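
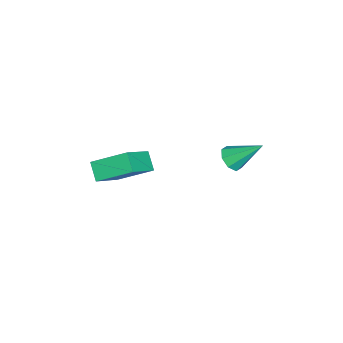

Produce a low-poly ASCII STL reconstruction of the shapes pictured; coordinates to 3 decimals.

solid 
facet normal -0.773 0.248 -0.584
outer loop
vertex -1.283 -2.662 0.453
vertex -1.431 -1.211 1.266
vertex -0.705 -2.268 -0.145
endloop
endfacet
facet normal 0.089 -0.869 -0.487
outer loop
vertex 0.671 -2.709 0.894
vertex -1.283 -2.662 0.453
vertex -0.705 -2.268 -0.145
endloop
endfacet
facet normal -0.774 0.247 -0.583
outer loop
vertex -0.705 -2.268 -0.145
vertex -1.431 -1.211 1.266
vertex -0.854 -0.817 0.668
endloop
endfacet
facet normal 0.628 0.429 -0.650
outer loop
vertex -0.854 -0.817 0.668
vertex 0.671 -2.709 0.894
vertex -0.705 -2.268 -0.145
endloop
endfacet
facet normal -0.628 -0.428 0.650
outer loop
vertex -1.283 -2.662 0.453
vertex -0.055 -1.652 2.305
vertex -1.431 -1.211 1.266
endloop
endfacet
facet normal 0.089 -0.869 -0.487
outer loop
vertex 0.094 -3.103 1.492
vertex -1.283 -2.662 0.453
vertex 0.671 -2.709 0.894
endloop
endfacet
facet normal -0.628 -0.429 0.650
outer loop
vertex 0.094 -3.103 1.492
vertex -0.055 -1.652 2.305
vertex -1.283 -2.662 0.453
endloop
endfacet
facet normal -0.089 0.869 0.487
outer loop
vertex -1.431 -1.211 1.266
vertex -0.055 -1.652 2.305
vertex -0.854 -0.817 0.668
endloop
endfacet
facet normal 0.628 0.428 -0.650
outer loop
vertex 0.523 -1.258 1.707
vertex 0.671 -2.709 0.894
vertex -0.854 -0.817 0.668
endloop
endfacet
facet normal -0.089 0.869 0.487
outer loop
vertex -0.854 -0.817 0.668
vertex -0.055 -1.652 2.305
vertex 0.523 -1.258 1.707
endloop
endfacet
facet normal 0.774 -0.248 0.583
outer loop
vertex 0.523 -1.258 1.707
vertex 0.094 -3.103 1.492
vertex 0.671 -2.709 0.894
endloop
endfacet
facet normal 0.773 -0.248 0.584
outer loop
vertex -0.055 -1.652 2.305
vertex 0.094 -3.103 1.492
vertex 0.523 -1.258 1.707
endloop
endfacet
facet normal 0.025 -0.751 -0.660
outer loop
vertex -0.858 1.894 2.083
vertex -1.29 2.179 1.742
vertex -0.67 2.185 1.759
endloop
endfacet
facet normal 0.856 0.023 0.517
outer loop
vertex -0.858 1.894 2.083
vertex -0.67 2.185 1.759
vertex -1.33 3.381 2.798
endloop
endfacet
facet normal 0.025 -0.750 -0.660
outer loop
vertex -0.67 2.185 1.759
vertex -1.29 2.179 1.742
vertex -0.846 2.473 1.425
endloop
endfacet
facet normal 0.866 0.500 -0.025
outer loop
vertex -0.67 2.185 1.759
vertex -0.846 2.473 1.425
vertex -1.33 3.381 2.798
endloop
endfacet
facet normal 0.025 -0.750 -0.661
outer loop
vertex -0.846 2.473 1.425
vertex -1.29 2.179 1.742
vertex -1.282 2.589 1.277
endloop
endfacet
facet normal 0.364 0.831 -0.421
outer loop
vertex -0.846 2.473 1.425
vertex -1.282 2.589 1.277
vertex -1.33 3.381 2.798
endloop
endfacet
facet normal 0.027 -0.750 -0.661
outer loop
vertex -1.282 2.589 1.277
vertex -1.29 2.179 1.742
vertex -1.722 2.464 1.401
endloop
endfacet
facet normal -0.358 0.824 -0.440
outer loop
vertex -1.282 2.589 1.277
vertex -1.722 2.464 1.401
vertex -1.33 3.381 2.798
endloop
endfacet
facet normal 0.024 -0.752 -0.659
outer loop
vertex -1.722 2.464 1.401
vertex -1.29 2.179 1.742
vertex -1.91 2.173 1.726
endloop
endfacet
facet normal -0.873 0.483 -0.072
outer loop
vertex -1.722 2.464 1.401
vertex -1.91 2.173 1.726
vertex -1.33 3.381 2.798
endloop
endfacet
facet normal 0.024 -0.751 -0.660
outer loop
vertex -1.91 2.173 1.726
vertex -1.29 2.179 1.742
vertex -1.734 1.885 2.06
endloop
endfacet
facet normal -0.882 0.006 0.470
outer loop
vertex -1.91 2.173 1.726
vertex -1.734 1.885 2.06
vertex -1.33 3.381 2.798
endloop
endfacet
facet normal 0.026 -0.752 -0.659
outer loop
vertex -1.734 1.885 2.06
vertex -1.29 2.179 1.742
vertex -1.298 1.77 2.208
endloop
endfacet
facet normal -0.380 -0.325 0.866
outer loop
vertex -1.734 1.885 2.06
vertex -1.298 1.77 2.208
vertex -1.33 3.381 2.798
endloop
endfacet
facet normal 0.025 -0.752 -0.659
outer loop
vertex -1.298 1.77 2.208
vertex -1.29 2.179 1.742
vertex -0.858 1.894 2.083
endloop
endfacet
facet normal 0.341 -0.317 0.885
outer loop
vertex -1.298 1.77 2.208
vertex -0.858 1.894 2.083
vertex -1.33 3.381 2.798
endloop
endfacet

endsolid


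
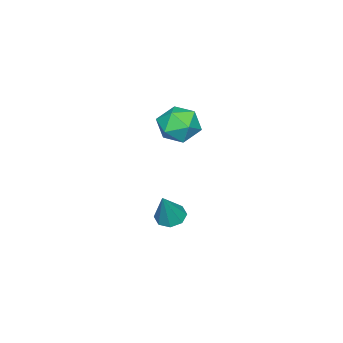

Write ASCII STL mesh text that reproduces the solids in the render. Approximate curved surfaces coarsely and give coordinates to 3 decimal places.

solid 
facet normal -0.847 -0.509 0.151
outer loop
vertex -4.805 -2.448 3.902
vertex -4.241 -3.499 3.524
vertex -4.219 -3.177 4.733
endloop
endfacet
facet normal -0.798 0.043 0.601
outer loop
vertex -4.805 -2.448 3.902
vertex -4.219 -3.177 4.733
vertex -4.101 -1.933 4.8
endloop
endfacet
facet normal -0.739 0.639 0.213
outer loop
vertex -4.805 -2.448 3.902
vertex -4.101 -1.933 4.8
vertex -4.051 -1.486 3.632
endloop
endfacet
facet normal -0.752 0.455 -0.477
outer loop
vertex -4.805 -2.448 3.902
vertex -4.051 -1.486 3.632
vertex -4.137 -2.454 2.844
endloop
endfacet
facet normal -0.819 -0.254 -0.515
outer loop
vertex -4.805 -2.448 3.902
vertex -4.137 -2.454 2.844
vertex -4.241 -3.499 3.524
endloop
endfacet
facet normal -0.198 -0.034 0.980
outer loop
vertex -4.101 -1.933 4.8
vertex -4.219 -3.177 4.733
vertex -3.103 -2.666 4.976
endloop
endfacet
facet normal -0.278 -0.927 0.252
outer loop
vertex -4.219 -3.177 4.733
vertex -4.241 -3.499 3.524
vertex -3.189 -3.634 4.188
endloop
endfacet
facet normal -0.232 -0.514 -0.826
outer loop
vertex -4.241 -3.499 3.524
vertex -4.137 -2.454 2.844
vertex -3.139 -3.187 3.02
endloop
endfacet
facet normal -0.123 0.633 -0.764
outer loop
vertex -4.137 -2.454 2.844
vertex -4.051 -1.486 3.632
vertex -3.021 -1.943 3.087
endloop
endfacet
facet normal -0.103 0.930 0.352
outer loop
vertex -4.051 -1.486 3.632
vertex -4.101 -1.933 4.8
vertex -2.999 -1.621 4.296
endloop
endfacet
facet normal 0.752 -0.455 0.477
outer loop
vertex -2.435 -2.672 3.918
vertex -3.103 -2.666 4.976
vertex -3.189 -3.634 4.188
endloop
endfacet
facet normal 0.739 -0.639 -0.213
outer loop
vertex -2.435 -2.672 3.918
vertex -3.189 -3.634 4.188
vertex -3.139 -3.187 3.02
endloop
endfacet
facet normal 0.798 -0.043 -0.601
outer loop
vertex -2.435 -2.672 3.918
vertex -3.139 -3.187 3.02
vertex -3.021 -1.943 3.087
endloop
endfacet
facet normal 0.847 0.509 -0.151
outer loop
vertex -2.435 -2.672 3.918
vertex -3.021 -1.943 3.087
vertex -2.999 -1.621 4.296
endloop
endfacet
facet normal 0.819 0.254 0.515
outer loop
vertex -2.435 -2.672 3.918
vertex -2.999 -1.621 4.296
vertex -3.103 -2.666 4.976
endloop
endfacet
facet normal 0.123 -0.633 0.764
outer loop
vertex -3.189 -3.634 4.188
vertex -3.103 -2.666 4.976
vertex -4.219 -3.177 4.733
endloop
endfacet
facet normal 0.103 -0.930 -0.352
outer loop
vertex -3.139 -3.187 3.02
vertex -3.189 -3.634 4.188
vertex -4.241 -3.499 3.524
endloop
endfacet
facet normal 0.198 0.034 -0.980
outer loop
vertex -3.021 -1.943 3.087
vertex -3.139 -3.187 3.02
vertex -4.137 -2.454 2.844
endloop
endfacet
facet normal 0.278 0.927 -0.252
outer loop
vertex -2.999 -1.621 4.296
vertex -3.021 -1.943 3.087
vertex -4.051 -1.486 3.632
endloop
endfacet
facet normal 0.232 0.514 0.826
outer loop
vertex -3.103 -2.666 4.976
vertex -2.999 -1.621 4.296
vertex -4.101 -1.933 4.8
endloop
endfacet
facet normal -0.459 -0.055 -0.887
outer loop
vertex -3.003 -3.397 -3.485
vertex -3.745 -3.13 -3.118
vertex -3.067 -2.735 -3.493
endloop
endfacet
facet normal 0.988 0.094 -0.123
outer loop
vertex -3.003 -3.397 -3.485
vertex -3.067 -2.735 -3.493
vertex -2.755 -3.01 -1.202
endloop
endfacet
facet normal -0.458 -0.056 -0.887
outer loop
vertex -3.067 -2.735 -3.493
vertex -3.745 -3.13 -3.118
vertex -3.528 -2.303 -3.282
endloop
endfacet
facet normal 0.683 0.731 -0.005
outer loop
vertex -3.067 -2.735 -3.493
vertex -3.528 -2.303 -3.282
vertex -2.755 -3.01 -1.202
endloop
endfacet
facet normal -0.458 -0.056 -0.887
outer loop
vertex -3.528 -2.303 -3.282
vertex -3.745 -3.13 -3.118
vertex -4.116 -2.356 -2.975
endloop
endfacet
facet normal 0.070 0.952 0.298
outer loop
vertex -3.528 -2.303 -3.282
vertex -4.116 -2.356 -2.975
vertex -2.755 -3.01 -1.202
endloop
endfacet
facet normal -0.459 -0.056 -0.887
outer loop
vertex -4.116 -2.356 -2.975
vertex -3.745 -3.13 -3.118
vertex -4.487 -2.862 -2.751
endloop
endfacet
facet normal -0.489 0.627 0.607
outer loop
vertex -4.116 -2.356 -2.975
vertex -4.487 -2.862 -2.751
vertex -2.755 -3.01 -1.202
endloop
endfacet
facet normal -0.459 -0.055 -0.887
outer loop
vertex -4.487 -2.862 -2.751
vertex -3.745 -3.13 -3.118
vertex -4.423 -3.525 -2.743
endloop
endfacet
facet normal -0.668 -0.056 0.742
outer loop
vertex -4.487 -2.862 -2.751
vertex -4.423 -3.525 -2.743
vertex -2.755 -3.01 -1.202
endloop
endfacet
facet normal -0.458 -0.056 -0.887
outer loop
vertex -4.423 -3.525 -2.743
vertex -3.745 -3.13 -3.118
vertex -3.962 -3.956 -2.954
endloop
endfacet
facet normal -0.362 -0.693 0.624
outer loop
vertex -4.423 -3.525 -2.743
vertex -3.962 -3.956 -2.954
vertex -2.755 -3.01 -1.202
endloop
endfacet
facet normal -0.459 -0.056 -0.887
outer loop
vertex -3.962 -3.956 -2.954
vertex -3.745 -3.13 -3.118
vertex -3.373 -3.903 -3.262
endloop
endfacet
facet normal 0.250 -0.913 0.321
outer loop
vertex -3.962 -3.956 -2.954
vertex -3.373 -3.903 -3.262
vertex -2.755 -3.01 -1.202
endloop
endfacet
facet normal -0.459 -0.055 -0.887
outer loop
vertex -3.373 -3.903 -3.262
vertex -3.745 -3.13 -3.118
vertex -3.003 -3.397 -3.485
endloop
endfacet
facet normal 0.810 -0.587 0.012
outer loop
vertex -3.373 -3.903 -3.262
vertex -3.003 -3.397 -3.485
vertex -2.755 -3.01 -1.202
endloop
endfacet

endsolid


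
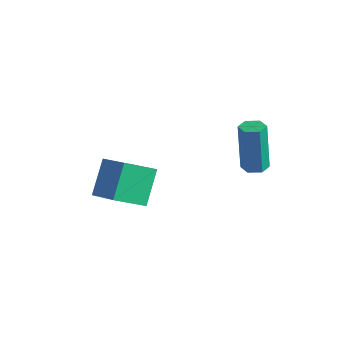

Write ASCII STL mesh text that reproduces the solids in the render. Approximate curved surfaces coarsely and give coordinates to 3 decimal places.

solid 
facet normal 0.111 -0.018 -0.994
outer loop
vertex 3.959 3.478 0.385
vertex 3.593 3.11 0.351
vertex 3.46 3.612 0.327
endloop
endfacet
facet normal 0.258 0.966 0.010
outer loop
vertex 3.959 3.478 0.385
vertex 3.46 3.612 0.327
vertex 3.733 3.517 2.442
endloop
endfacet
facet normal 0.260 0.966 0.010
outer loop
vertex 3.733 3.517 2.442
vertex 3.46 3.612 0.327
vertex 3.234 3.652 2.384
endloop
endfacet
facet normal -0.110 0.020 0.994
outer loop
vertex 3.733 3.517 2.442
vertex 3.234 3.652 2.384
vertex 3.367 3.15 2.409
endloop
endfacet
facet normal 0.108 -0.019 -0.994
outer loop
vertex 3.46 3.612 0.327
vertex 3.593 3.11 0.351
vertex 3.094 3.245 0.294
endloop
endfacet
facet normal -0.701 0.707 -0.091
outer loop
vertex 3.46 3.612 0.327
vertex 3.094 3.245 0.294
vertex 3.234 3.652 2.384
endloop
endfacet
facet normal -0.702 0.706 -0.091
outer loop
vertex 3.234 3.652 2.384
vertex 3.094 3.245 0.294
vertex 2.868 3.284 2.351
endloop
endfacet
facet normal -0.110 0.020 0.994
outer loop
vertex 3.234 3.652 2.384
vertex 2.868 3.284 2.351
vertex 3.367 3.15 2.409
endloop
endfacet
facet normal 0.108 -0.019 -0.994
outer loop
vertex 3.094 3.245 0.294
vertex 3.593 3.11 0.351
vertex 3.227 2.743 0.318
endloop
endfacet
facet normal -0.961 -0.259 -0.101
outer loop
vertex 3.094 3.245 0.294
vertex 3.227 2.743 0.318
vertex 2.868 3.284 2.351
endloop
endfacet
facet normal -0.961 -0.259 -0.101
outer loop
vertex 2.868 3.284 2.351
vertex 3.227 2.743 0.318
vertex 3.001 2.782 2.375
endloop
endfacet
facet normal -0.111 0.018 0.994
outer loop
vertex 2.868 3.284 2.351
vertex 3.001 2.782 2.375
vertex 3.367 3.15 2.409
endloop
endfacet
facet normal 0.110 -0.020 -0.994
outer loop
vertex 3.227 2.743 0.318
vertex 3.593 3.11 0.351
vertex 3.726 2.608 0.376
endloop
endfacet
facet normal -0.260 -0.966 -0.010
outer loop
vertex 3.227 2.743 0.318
vertex 3.726 2.608 0.376
vertex 3.001 2.782 2.375
endloop
endfacet
facet normal -0.258 -0.966 -0.010
outer loop
vertex 3.001 2.782 2.375
vertex 3.726 2.608 0.376
vertex 3.5 2.648 2.433
endloop
endfacet
facet normal -0.111 0.018 0.994
outer loop
vertex 3.001 2.782 2.375
vertex 3.5 2.648 2.433
vertex 3.367 3.15 2.409
endloop
endfacet
facet normal 0.110 -0.020 -0.994
outer loop
vertex 3.726 2.608 0.376
vertex 3.593 3.11 0.351
vertex 4.092 2.976 0.409
endloop
endfacet
facet normal 0.702 -0.706 0.091
outer loop
vertex 3.726 2.608 0.376
vertex 4.092 2.976 0.409
vertex 3.5 2.648 2.433
endloop
endfacet
facet normal 0.701 -0.707 0.090
outer loop
vertex 3.5 2.648 2.433
vertex 4.092 2.976 0.409
vertex 3.866 3.015 2.466
endloop
endfacet
facet normal -0.108 0.019 0.994
outer loop
vertex 3.5 2.648 2.433
vertex 3.866 3.015 2.466
vertex 3.367 3.15 2.409
endloop
endfacet
facet normal 0.111 -0.018 -0.994
outer loop
vertex 4.092 2.976 0.409
vertex 3.593 3.11 0.351
vertex 3.959 3.478 0.385
endloop
endfacet
facet normal 0.961 0.259 0.101
outer loop
vertex 4.092 2.976 0.409
vertex 3.959 3.478 0.385
vertex 3.866 3.015 2.466
endloop
endfacet
facet normal 0.961 0.259 0.101
outer loop
vertex 3.866 3.015 2.466
vertex 3.959 3.478 0.385
vertex 3.733 3.517 2.442
endloop
endfacet
facet normal -0.108 0.019 0.994
outer loop
vertex 3.866 3.015 2.466
vertex 3.733 3.517 2.442
vertex 3.367 3.15 2.409
endloop
endfacet
facet normal -0.901 0.090 -0.423
outer loop
vertex -1.499 -0.292 -2.492
vertex -2.0 0.681 -1.217
vertex -1.038 0.9 -3.219
endloop
endfacet
facet normal 0.298 -0.578 -0.759
outer loop
vertex 0.36 0.759 -2.563
vertex -1.499 -0.292 -2.492
vertex -1.038 0.9 -3.219
endloop
endfacet
facet normal -0.901 0.091 -0.423
outer loop
vertex -1.038 0.9 -3.219
vertex -2.0 0.681 -1.217
vertex -1.539 1.872 -1.944
endloop
endfacet
facet normal 0.314 0.811 -0.495
outer loop
vertex -1.539 1.872 -1.944
vertex 0.36 0.759 -2.563
vertex -1.038 0.9 -3.219
endloop
endfacet
facet normal -0.314 -0.810 0.495
outer loop
vertex -1.499 -0.292 -2.492
vertex -0.602 0.54 -0.561
vertex -2.0 0.681 -1.217
endloop
endfacet
facet normal 0.298 -0.579 -0.759
outer loop
vertex -0.101 -0.432 -1.836
vertex -1.499 -0.292 -2.492
vertex 0.36 0.759 -2.563
endloop
endfacet
facet normal -0.313 -0.811 0.495
outer loop
vertex -0.101 -0.432 -1.836
vertex -0.602 0.54 -0.561
vertex -1.499 -0.292 -2.492
endloop
endfacet
facet normal -0.298 0.579 0.759
outer loop
vertex -2.0 0.681 -1.217
vertex -0.602 0.54 -0.561
vertex -1.539 1.872 -1.944
endloop
endfacet
facet normal 0.313 0.810 -0.495
outer loop
vertex -0.141 1.732 -1.288
vertex 0.36 0.759 -2.563
vertex -1.539 1.872 -1.944
endloop
endfacet
facet normal -0.298 0.578 0.759
outer loop
vertex -1.539 1.872 -1.944
vertex -0.602 0.54 -0.561
vertex -0.141 1.732 -1.288
endloop
endfacet
facet normal 0.901 -0.091 0.423
outer loop
vertex -0.141 1.732 -1.288
vertex -0.101 -0.432 -1.836
vertex 0.36 0.759 -2.563
endloop
endfacet
facet normal 0.901 -0.091 0.423
outer loop
vertex -0.602 0.54 -0.561
vertex -0.101 -0.432 -1.836
vertex -0.141 1.732 -1.288
endloop
endfacet

endsolid


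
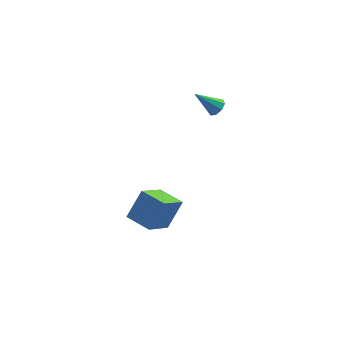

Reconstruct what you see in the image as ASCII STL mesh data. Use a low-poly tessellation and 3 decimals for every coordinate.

solid 
facet normal -0.529 -0.571 0.628
outer loop
vertex 0.179 -0.221 -2.323
vertex -0.828 0.83 -2.215
vertex -0.681 -0.907 -3.671
endloop
endfacet
facet normal 0.690 -0.720 -0.074
outer loop
vertex 0.408 0.27 -4.965
vertex 0.179 -0.221 -2.323
vertex -0.681 -0.907 -3.671
endloop
endfacet
facet normal -0.529 -0.571 0.628
outer loop
vertex -0.681 -0.907 -3.671
vertex -0.828 0.83 -2.215
vertex -1.688 0.144 -3.563
endloop
endfacet
facet normal -0.494 -0.394 -0.775
outer loop
vertex -1.688 0.144 -3.563
vertex 0.408 0.27 -4.965
vertex -0.681 -0.907 -3.671
endloop
endfacet
facet normal 0.494 0.394 0.775
outer loop
vertex 0.179 -0.221 -2.323
vertex 0.261 2.007 -3.509
vertex -0.828 0.83 -2.215
endloop
endfacet
facet normal 0.690 -0.720 -0.074
outer loop
vertex 1.268 0.956 -3.617
vertex 0.179 -0.221 -2.323
vertex 0.408 0.27 -4.965
endloop
endfacet
facet normal 0.494 0.394 0.775
outer loop
vertex 1.268 0.956 -3.617
vertex 0.261 2.007 -3.509
vertex 0.179 -0.221 -2.323
endloop
endfacet
facet normal -0.690 0.720 0.074
outer loop
vertex -0.828 0.83 -2.215
vertex 0.261 2.007 -3.509
vertex -1.688 0.144 -3.563
endloop
endfacet
facet normal -0.494 -0.394 -0.775
outer loop
vertex -0.599 1.321 -4.857
vertex 0.408 0.27 -4.965
vertex -1.688 0.144 -3.563
endloop
endfacet
facet normal -0.690 0.720 0.074
outer loop
vertex -1.688 0.144 -3.563
vertex 0.261 2.007 -3.509
vertex -0.599 1.321 -4.857
endloop
endfacet
facet normal 0.529 0.571 -0.628
outer loop
vertex -0.599 1.321 -4.857
vertex 1.268 0.956 -3.617
vertex 0.408 0.27 -4.965
endloop
endfacet
facet normal 0.529 0.571 -0.628
outer loop
vertex 0.261 2.007 -3.509
vertex 1.268 0.956 -3.617
vertex -0.599 1.321 -4.857
endloop
endfacet
facet normal 0.711 -0.123 -0.692
outer loop
vertex 3.605 2.559 2.728
vertex 3.238 2.694 2.327
vertex 3.598 2.98 2.646
endloop
endfacet
facet normal 0.445 0.178 0.878
outer loop
vertex 3.605 2.559 2.728
vertex 3.598 2.98 2.646
vertex 2.122 2.886 3.413
endloop
endfacet
facet normal 0.711 -0.123 -0.692
outer loop
vertex 3.598 2.98 2.646
vertex 3.238 2.694 2.327
vertex 3.381 3.233 2.378
endloop
endfacet
facet normal 0.239 0.795 0.557
outer loop
vertex 3.598 2.98 2.646
vertex 3.381 3.233 2.378
vertex 2.122 2.886 3.413
endloop
endfacet
facet normal 0.711 -0.123 -0.692
outer loop
vertex 3.381 3.233 2.378
vertex 3.238 2.694 2.327
vertex 3.079 3.171 2.079
endloop
endfacet
facet normal -0.237 0.971 0.038
outer loop
vertex 3.381 3.233 2.378
vertex 3.079 3.171 2.079
vertex 2.122 2.886 3.413
endloop
endfacet
facet normal 0.711 -0.123 -0.692
outer loop
vertex 3.079 3.171 2.079
vertex 3.238 2.694 2.327
vertex 2.871 2.829 1.926
endloop
endfacet
facet normal -0.706 0.599 -0.379
outer loop
vertex 3.079 3.171 2.079
vertex 2.871 2.829 1.926
vertex 2.122 2.886 3.413
endloop
endfacet
facet normal 0.712 -0.121 -0.692
outer loop
vertex 2.871 2.829 1.926
vertex 3.238 2.694 2.327
vertex 2.878 2.408 2.007
endloop
endfacet
facet normal -0.890 -0.100 -0.445
outer loop
vertex 2.871 2.829 1.926
vertex 2.878 2.408 2.007
vertex 2.122 2.886 3.413
endloop
endfacet
facet normal 0.712 -0.122 -0.692
outer loop
vertex 2.878 2.408 2.007
vertex 3.238 2.694 2.327
vertex 3.096 2.155 2.276
endloop
endfacet
facet normal -0.683 -0.720 -0.123
outer loop
vertex 2.878 2.408 2.007
vertex 3.096 2.155 2.276
vertex 2.122 2.886 3.413
endloop
endfacet
facet normal 0.711 -0.122 -0.692
outer loop
vertex 3.096 2.155 2.276
vertex 3.238 2.694 2.327
vertex 3.397 2.218 2.574
endloop
endfacet
facet normal -0.207 -0.894 0.398
outer loop
vertex 3.096 2.155 2.276
vertex 3.397 2.218 2.574
vertex 2.122 2.886 3.413
endloop
endfacet
facet normal 0.712 -0.121 -0.692
outer loop
vertex 3.397 2.218 2.574
vertex 3.238 2.694 2.327
vertex 3.605 2.559 2.728
endloop
endfacet
facet normal 0.259 -0.524 0.811
outer loop
vertex 3.397 2.218 2.574
vertex 3.605 2.559 2.728
vertex 2.122 2.886 3.413
endloop
endfacet

endsolid


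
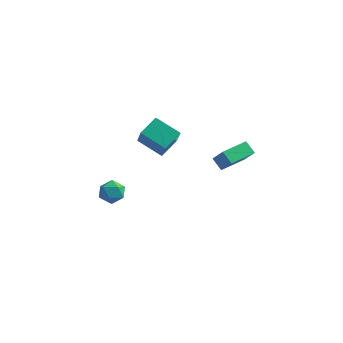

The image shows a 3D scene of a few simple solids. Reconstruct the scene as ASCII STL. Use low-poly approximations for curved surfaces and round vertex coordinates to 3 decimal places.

solid 
facet normal -0.681 0.067 0.729
outer loop
vertex -2.778 -3.727 2.862
vertex -2.344 -4.27 3.317
vertex -2.192 -3.456 3.384
endloop
endfacet
facet normal -0.638 0.680 0.363
outer loop
vertex -2.778 -3.727 2.862
vertex -2.192 -3.456 3.384
vertex -2.263 -3.119 2.628
endloop
endfacet
facet normal -0.780 0.537 -0.322
outer loop
vertex -2.778 -3.727 2.862
vertex -2.263 -3.119 2.628
vertex -2.459 -3.724 2.094
endloop
endfacet
facet normal -0.911 -0.163 -0.379
outer loop
vertex -2.778 -3.727 2.862
vertex -2.459 -3.724 2.094
vertex -2.509 -4.435 2.52
endloop
endfacet
facet normal -0.850 -0.453 0.270
outer loop
vertex -2.778 -3.727 2.862
vertex -2.509 -4.435 2.52
vertex -2.344 -4.27 3.317
endloop
endfacet
facet normal 0.034 0.914 0.404
outer loop
vertex -2.263 -3.119 2.628
vertex -2.192 -3.456 3.384
vertex -1.511 -3.285 2.94
endloop
endfacet
facet normal -0.036 -0.075 0.997
outer loop
vertex -2.192 -3.456 3.384
vertex -2.344 -4.27 3.317
vertex -1.561 -3.996 3.366
endloop
endfacet
facet normal -0.308 -0.917 0.254
outer loop
vertex -2.344 -4.27 3.317
vertex -2.509 -4.435 2.52
vertex -1.757 -4.601 2.832
endloop
endfacet
facet normal -0.406 -0.448 -0.796
outer loop
vertex -2.509 -4.435 2.52
vertex -2.459 -3.724 2.094
vertex -1.828 -4.264 2.076
endloop
endfacet
facet normal -0.195 0.684 -0.703
outer loop
vertex -2.459 -3.724 2.094
vertex -2.263 -3.119 2.628
vertex -1.676 -3.45 2.143
endloop
endfacet
facet normal 0.911 0.163 0.379
outer loop
vertex -1.242 -3.993 2.598
vertex -1.511 -3.285 2.94
vertex -1.561 -3.996 3.366
endloop
endfacet
facet normal 0.780 -0.537 0.322
outer loop
vertex -1.242 -3.993 2.598
vertex -1.561 -3.996 3.366
vertex -1.757 -4.601 2.832
endloop
endfacet
facet normal 0.638 -0.680 -0.363
outer loop
vertex -1.242 -3.993 2.598
vertex -1.757 -4.601 2.832
vertex -1.828 -4.264 2.076
endloop
endfacet
facet normal 0.681 -0.067 -0.729
outer loop
vertex -1.242 -3.993 2.598
vertex -1.828 -4.264 2.076
vertex -1.676 -3.45 2.143
endloop
endfacet
facet normal 0.850 0.453 -0.270
outer loop
vertex -1.242 -3.993 2.598
vertex -1.676 -3.45 2.143
vertex -1.511 -3.285 2.94
endloop
endfacet
facet normal 0.406 0.448 0.796
outer loop
vertex -1.561 -3.996 3.366
vertex -1.511 -3.285 2.94
vertex -2.192 -3.456 3.384
endloop
endfacet
facet normal 0.195 -0.684 0.703
outer loop
vertex -1.757 -4.601 2.832
vertex -1.561 -3.996 3.366
vertex -2.344 -4.27 3.317
endloop
endfacet
facet normal -0.034 -0.914 -0.404
outer loop
vertex -1.828 -4.264 2.076
vertex -1.757 -4.601 2.832
vertex -2.509 -4.435 2.52
endloop
endfacet
facet normal 0.036 0.075 -0.997
outer loop
vertex -1.676 -3.45 2.143
vertex -1.828 -4.264 2.076
vertex -2.459 -3.724 2.094
endloop
endfacet
facet normal 0.308 0.917 -0.254
outer loop
vertex -1.511 -3.285 2.94
vertex -1.676 -3.45 2.143
vertex -2.263 -3.119 2.628
endloop
endfacet
facet normal -0.893 0.042 0.447
outer loop
vertex -2.963 3.66 3.785
vertex -3.702 4.723 2.209
vertex -3.345 2.432 3.137
endloop
endfacet
facet normal 0.363 -0.521 0.773
outer loop
vertex -1.738 2.357 2.331
vertex -2.963 3.66 3.785
vertex -3.345 2.432 3.137
endloop
endfacet
facet normal -0.893 0.042 0.448
outer loop
vertex -3.345 2.432 3.137
vertex -3.702 4.723 2.209
vertex -4.085 3.496 1.56
endloop
endfacet
facet normal -0.266 -0.852 -0.450
outer loop
vertex -4.085 3.496 1.56
vertex -1.738 2.357 2.331
vertex -3.345 2.432 3.137
endloop
endfacet
facet normal 0.266 0.852 0.450
outer loop
vertex -2.963 3.66 3.785
vertex -2.095 4.648 1.403
vertex -3.702 4.723 2.209
endloop
endfacet
facet normal 0.362 -0.522 0.773
outer loop
vertex -1.355 3.584 2.98
vertex -2.963 3.66 3.785
vertex -1.738 2.357 2.331
endloop
endfacet
facet normal 0.266 0.852 0.450
outer loop
vertex -1.355 3.584 2.98
vertex -2.095 4.648 1.403
vertex -2.963 3.66 3.785
endloop
endfacet
facet normal -0.363 0.522 -0.772
outer loop
vertex -3.702 4.723 2.209
vertex -2.095 4.648 1.403
vertex -4.085 3.496 1.56
endloop
endfacet
facet normal -0.266 -0.852 -0.450
outer loop
vertex -2.477 3.42 0.755
vertex -1.738 2.357 2.331
vertex -4.085 3.496 1.56
endloop
endfacet
facet normal -0.362 0.521 -0.773
outer loop
vertex -4.085 3.496 1.56
vertex -2.095 4.648 1.403
vertex -2.477 3.42 0.755
endloop
endfacet
facet normal 0.893 -0.042 -0.447
outer loop
vertex -2.477 3.42 0.755
vertex -1.355 3.584 2.98
vertex -1.738 2.357 2.331
endloop
endfacet
facet normal 0.893 -0.042 -0.447
outer loop
vertex -2.095 4.648 1.403
vertex -1.355 3.584 2.98
vertex -2.477 3.42 0.755
endloop
endfacet
facet normal -0.558 0.317 -0.767
outer loop
vertex 1.912 0.751 3.638
vertex 2.638 2.274 3.739
vertex 2.558 0.482 3.057
endloop
endfacet
facet normal -0.429 -0.901 -0.060
outer loop
vertex 3.362 0.026 4.161
vertex 1.912 0.751 3.638
vertex 2.558 0.482 3.057
endloop
endfacet
facet normal -0.559 0.317 -0.767
outer loop
vertex 2.558 0.482 3.057
vertex 2.638 2.274 3.739
vertex 3.284 2.005 3.157
endloop
endfacet
facet normal 0.710 -0.296 -0.639
outer loop
vertex 3.284 2.005 3.157
vertex 3.362 0.026 4.161
vertex 2.558 0.482 3.057
endloop
endfacet
facet normal -0.710 0.296 0.639
outer loop
vertex 1.912 0.751 3.638
vertex 3.442 1.818 4.843
vertex 2.638 2.274 3.739
endloop
endfacet
facet normal -0.429 -0.901 -0.060
outer loop
vertex 2.716 0.295 4.743
vertex 1.912 0.751 3.638
vertex 3.362 0.026 4.161
endloop
endfacet
facet normal -0.710 0.296 0.639
outer loop
vertex 2.716 0.295 4.743
vertex 3.442 1.818 4.843
vertex 1.912 0.751 3.638
endloop
endfacet
facet normal 0.429 0.901 0.060
outer loop
vertex 2.638 2.274 3.739
vertex 3.442 1.818 4.843
vertex 3.284 2.005 3.157
endloop
endfacet
facet normal 0.710 -0.296 -0.639
outer loop
vertex 4.088 1.549 4.262
vertex 3.362 0.026 4.161
vertex 3.284 2.005 3.157
endloop
endfacet
facet normal 0.429 0.901 0.060
outer loop
vertex 3.284 2.005 3.157
vertex 3.442 1.818 4.843
vertex 4.088 1.549 4.262
endloop
endfacet
facet normal 0.559 -0.317 0.766
outer loop
vertex 4.088 1.549 4.262
vertex 2.716 0.295 4.743
vertex 3.362 0.026 4.161
endloop
endfacet
facet normal 0.558 -0.316 0.767
outer loop
vertex 3.442 1.818 4.843
vertex 2.716 0.295 4.743
vertex 4.088 1.549 4.262
endloop
endfacet

endsolid


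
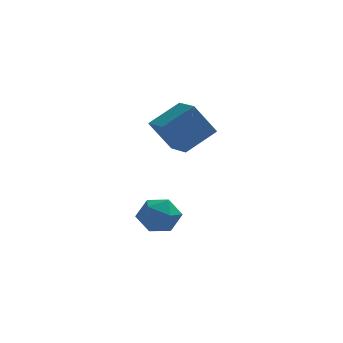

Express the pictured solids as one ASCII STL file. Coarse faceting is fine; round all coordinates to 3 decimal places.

solid 
facet normal -0.538 -0.095 0.838
outer loop
vertex 3.347 1.117 4.72
vertex 2.729 2.462 4.475
vertex 2.001 0.324 3.766
endloop
endfacet
facet normal 0.412 -0.896 0.164
outer loop
vertex 2.991 0.498 2.225
vertex 3.347 1.117 4.72
vertex 2.001 0.324 3.766
endloop
endfacet
facet normal -0.538 -0.095 0.838
outer loop
vertex 2.001 0.324 3.766
vertex 2.729 2.462 4.475
vertex 1.383 1.669 3.521
endloop
endfacet
facet normal -0.735 -0.433 -0.521
outer loop
vertex 1.383 1.669 3.521
vertex 2.991 0.498 2.225
vertex 2.001 0.324 3.766
endloop
endfacet
facet normal 0.735 0.433 0.521
outer loop
vertex 3.347 1.117 4.72
vertex 3.719 2.636 2.934
vertex 2.729 2.462 4.475
endloop
endfacet
facet normal 0.412 -0.896 0.164
outer loop
vertex 4.337 1.291 3.179
vertex 3.347 1.117 4.72
vertex 2.991 0.498 2.225
endloop
endfacet
facet normal 0.735 0.433 0.521
outer loop
vertex 4.337 1.291 3.179
vertex 3.719 2.636 2.934
vertex 3.347 1.117 4.72
endloop
endfacet
facet normal -0.412 0.896 -0.164
outer loop
vertex 2.729 2.462 4.475
vertex 3.719 2.636 2.934
vertex 1.383 1.669 3.521
endloop
endfacet
facet normal -0.735 -0.433 -0.521
outer loop
vertex 2.373 1.843 1.98
vertex 2.991 0.498 2.225
vertex 1.383 1.669 3.521
endloop
endfacet
facet normal -0.412 0.896 -0.164
outer loop
vertex 1.383 1.669 3.521
vertex 3.719 2.636 2.934
vertex 2.373 1.843 1.98
endloop
endfacet
facet normal 0.538 0.095 -0.838
outer loop
vertex 2.373 1.843 1.98
vertex 4.337 1.291 3.179
vertex 2.991 0.498 2.225
endloop
endfacet
facet normal 0.538 0.095 -0.838
outer loop
vertex 3.719 2.636 2.934
vertex 4.337 1.291 3.179
vertex 2.373 1.843 1.98
endloop
endfacet
facet normal -0.816 -0.021 0.578
outer loop
vertex 0.822 0.587 -1.627
vertex 1.384 0.105 -0.851
vertex 1.33 1.176 -0.888
endloop
endfacet
facet normal -0.829 0.542 0.138
outer loop
vertex 0.822 0.587 -1.627
vertex 1.33 1.176 -0.888
vertex 1.352 1.473 -1.918
endloop
endfacet
facet normal -0.793 0.300 -0.531
outer loop
vertex 0.822 0.587 -1.627
vertex 1.352 1.473 -1.918
vertex 1.419 0.587 -2.518
endloop
endfacet
facet normal -0.756 -0.413 -0.507
outer loop
vertex 0.822 0.587 -1.627
vertex 1.419 0.587 -2.518
vertex 1.439 -0.259 -1.858
endloop
endfacet
facet normal -0.771 -0.611 0.179
outer loop
vertex 0.822 0.587 -1.627
vertex 1.439 -0.259 -1.858
vertex 1.384 0.105 -0.851
endloop
endfacet
facet normal -0.246 0.933 0.264
outer loop
vertex 1.352 1.473 -1.918
vertex 1.33 1.176 -0.888
vertex 2.241 1.539 -1.322
endloop
endfacet
facet normal -0.225 0.022 0.974
outer loop
vertex 1.33 1.176 -0.888
vertex 1.384 0.105 -0.851
vertex 2.261 0.693 -0.662
endloop
endfacet
facet normal -0.151 -0.932 0.329
outer loop
vertex 1.384 0.105 -0.851
vertex 1.439 -0.259 -1.858
vertex 2.328 -0.193 -1.262
endloop
endfacet
facet normal -0.128 -0.612 -0.780
outer loop
vertex 1.439 -0.259 -1.858
vertex 1.419 0.587 -2.518
vertex 2.35 0.104 -2.292
endloop
endfacet
facet normal -0.186 0.541 -0.820
outer loop
vertex 1.419 0.587 -2.518
vertex 1.352 1.473 -1.918
vertex 2.296 1.175 -2.329
endloop
endfacet
facet normal 0.756 0.413 0.507
outer loop
vertex 2.858 0.693 -1.553
vertex 2.241 1.539 -1.322
vertex 2.261 0.693 -0.662
endloop
endfacet
facet normal 0.793 -0.300 0.531
outer loop
vertex 2.858 0.693 -1.553
vertex 2.261 0.693 -0.662
vertex 2.328 -0.193 -1.262
endloop
endfacet
facet normal 0.829 -0.542 -0.138
outer loop
vertex 2.858 0.693 -1.553
vertex 2.328 -0.193 -1.262
vertex 2.35 0.104 -2.292
endloop
endfacet
facet normal 0.816 0.021 -0.578
outer loop
vertex 2.858 0.693 -1.553
vertex 2.35 0.104 -2.292
vertex 2.296 1.175 -2.329
endloop
endfacet
facet normal 0.771 0.611 -0.179
outer loop
vertex 2.858 0.693 -1.553
vertex 2.296 1.175 -2.329
vertex 2.241 1.539 -1.322
endloop
endfacet
facet normal 0.128 0.612 0.780
outer loop
vertex 2.261 0.693 -0.662
vertex 2.241 1.539 -1.322
vertex 1.33 1.176 -0.888
endloop
endfacet
facet normal 0.186 -0.541 0.820
outer loop
vertex 2.328 -0.193 -1.262
vertex 2.261 0.693 -0.662
vertex 1.384 0.105 -0.851
endloop
endfacet
facet normal 0.246 -0.933 -0.264
outer loop
vertex 2.35 0.104 -2.292
vertex 2.328 -0.193 -1.262
vertex 1.439 -0.259 -1.858
endloop
endfacet
facet normal 0.225 -0.022 -0.974
outer loop
vertex 2.296 1.175 -2.329
vertex 2.35 0.104 -2.292
vertex 1.419 0.587 -2.518
endloop
endfacet
facet normal 0.151 0.932 -0.329
outer loop
vertex 2.241 1.539 -1.322
vertex 2.296 1.175 -2.329
vertex 1.352 1.473 -1.918
endloop
endfacet

endsolid


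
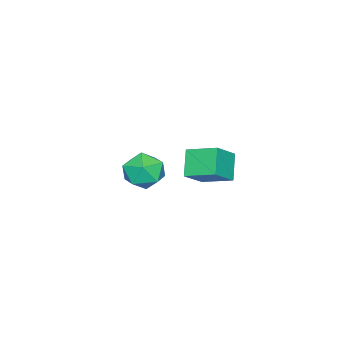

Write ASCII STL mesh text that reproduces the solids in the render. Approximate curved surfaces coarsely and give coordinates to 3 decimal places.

solid 
facet normal -0.768 0.181 -0.614
outer loop
vertex 2.545 2.243 3.627
vertex 2.509 3.198 3.954
vertex 3.146 2.497 2.951
endloop
endfacet
facet normal 0.036 -0.946 -0.323
outer loop
vertex 3.891 2.322 3.546
vertex 2.545 2.243 3.627
vertex 3.146 2.497 2.951
endloop
endfacet
facet normal -0.769 0.180 -0.614
outer loop
vertex 3.146 2.497 2.951
vertex 2.509 3.198 3.954
vertex 3.109 3.452 3.277
endloop
endfacet
facet normal 0.639 0.271 -0.720
outer loop
vertex 3.109 3.452 3.277
vertex 3.891 2.322 3.546
vertex 3.146 2.497 2.951
endloop
endfacet
facet normal -0.639 -0.271 0.720
outer loop
vertex 2.545 2.243 3.627
vertex 3.254 3.023 4.549
vertex 2.509 3.198 3.954
endloop
endfacet
facet normal 0.036 -0.946 -0.323
outer loop
vertex 3.291 2.068 4.223
vertex 2.545 2.243 3.627
vertex 3.891 2.322 3.546
endloop
endfacet
facet normal -0.639 -0.271 0.720
outer loop
vertex 3.291 2.068 4.223
vertex 3.254 3.023 4.549
vertex 2.545 2.243 3.627
endloop
endfacet
facet normal -0.036 0.946 0.323
outer loop
vertex 2.509 3.198 3.954
vertex 3.254 3.023 4.549
vertex 3.109 3.452 3.277
endloop
endfacet
facet normal 0.639 0.271 -0.720
outer loop
vertex 3.855 3.277 3.873
vertex 3.891 2.322 3.546
vertex 3.109 3.452 3.277
endloop
endfacet
facet normal -0.036 0.946 0.323
outer loop
vertex 3.109 3.452 3.277
vertex 3.254 3.023 4.549
vertex 3.855 3.277 3.873
endloop
endfacet
facet normal 0.769 -0.181 0.613
outer loop
vertex 3.855 3.277 3.873
vertex 3.291 2.068 4.223
vertex 3.891 2.322 3.546
endloop
endfacet
facet normal 0.768 -0.180 0.615
outer loop
vertex 3.254 3.023 4.549
vertex 3.291 2.068 4.223
vertex 3.855 3.277 3.873
endloop
endfacet
facet normal 0.340 0.826 0.449
outer loop
vertex 0.937 -0.122 0.928
vertex 0.426 -0.211 1.479
vertex 1.111 -0.528 1.543
endloop
endfacet
facet normal 0.862 0.500 0.087
outer loop
vertex 0.937 -0.122 0.928
vertex 1.111 -0.528 1.543
vertex 1.321 -0.771 0.857
endloop
endfacet
facet normal 0.660 0.456 -0.597
outer loop
vertex 0.937 -0.122 0.928
vertex 1.321 -0.771 0.857
vertex 0.766 -0.605 0.37
endloop
endfacet
facet normal 0.015 0.754 -0.657
outer loop
vertex 0.937 -0.122 0.928
vertex 0.766 -0.605 0.37
vertex 0.213 -0.259 0.754
endloop
endfacet
facet normal -0.183 0.983 -0.011
outer loop
vertex 0.937 -0.122 0.928
vertex 0.213 -0.259 0.754
vertex 0.426 -0.211 1.479
endloop
endfacet
facet normal 0.926 -0.163 0.341
outer loop
vertex 1.321 -0.771 0.857
vertex 1.111 -0.528 1.543
vertex 1.047 -1.261 1.366
endloop
endfacet
facet normal 0.082 0.365 0.927
outer loop
vertex 1.111 -0.528 1.543
vertex 0.426 -0.211 1.479
vertex 0.494 -0.915 1.75
endloop
endfacet
facet normal -0.764 0.618 0.184
outer loop
vertex 0.426 -0.211 1.479
vertex 0.213 -0.259 0.754
vertex -0.061 -0.749 1.263
endloop
endfacet
facet normal -0.444 0.247 -0.861
outer loop
vertex 0.213 -0.259 0.754
vertex 0.766 -0.605 0.37
vertex 0.149 -0.992 0.577
endloop
endfacet
facet normal 0.600 -0.236 -0.764
outer loop
vertex 0.766 -0.605 0.37
vertex 1.321 -0.771 0.857
vertex 0.834 -1.309 0.641
endloop
endfacet
facet normal -0.015 -0.754 0.657
outer loop
vertex 0.323 -1.398 1.192
vertex 1.047 -1.261 1.366
vertex 0.494 -0.915 1.75
endloop
endfacet
facet normal -0.660 -0.456 0.597
outer loop
vertex 0.323 -1.398 1.192
vertex 0.494 -0.915 1.75
vertex -0.061 -0.749 1.263
endloop
endfacet
facet normal -0.862 -0.500 -0.087
outer loop
vertex 0.323 -1.398 1.192
vertex -0.061 -0.749 1.263
vertex 0.149 -0.992 0.577
endloop
endfacet
facet normal -0.340 -0.826 -0.449
outer loop
vertex 0.323 -1.398 1.192
vertex 0.149 -0.992 0.577
vertex 0.834 -1.309 0.641
endloop
endfacet
facet normal 0.183 -0.983 0.011
outer loop
vertex 0.323 -1.398 1.192
vertex 0.834 -1.309 0.641
vertex 1.047 -1.261 1.366
endloop
endfacet
facet normal 0.444 -0.247 0.861
outer loop
vertex 0.494 -0.915 1.75
vertex 1.047 -1.261 1.366
vertex 1.111 -0.528 1.543
endloop
endfacet
facet normal -0.600 0.236 0.764
outer loop
vertex -0.061 -0.749 1.263
vertex 0.494 -0.915 1.75
vertex 0.426 -0.211 1.479
endloop
endfacet
facet normal -0.926 0.163 -0.341
outer loop
vertex 0.149 -0.992 0.577
vertex -0.061 -0.749 1.263
vertex 0.213 -0.259 0.754
endloop
endfacet
facet normal -0.082 -0.365 -0.927
outer loop
vertex 0.834 -1.309 0.641
vertex 0.149 -0.992 0.577
vertex 0.766 -0.605 0.37
endloop
endfacet
facet normal 0.764 -0.618 -0.184
outer loop
vertex 1.047 -1.261 1.366
vertex 0.834 -1.309 0.641
vertex 1.321 -0.771 0.857
endloop
endfacet

endsolid


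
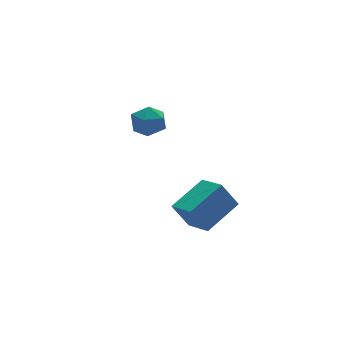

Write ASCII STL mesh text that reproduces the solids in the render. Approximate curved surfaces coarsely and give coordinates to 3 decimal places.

solid 
facet normal -0.397 0.911 0.111
outer loop
vertex -2.714 2.468 0.999
vertex -2.943 2.274 1.774
vertex -2.199 2.615 1.634
endloop
endfacet
facet normal 0.157 0.927 -0.342
outer loop
vertex -2.714 2.468 0.999
vertex -2.199 2.615 1.634
vertex -1.904 2.303 0.923
endloop
endfacet
facet normal 0.015 0.477 -0.879
outer loop
vertex -2.714 2.468 0.999
vertex -1.904 2.303 0.923
vertex -2.465 1.77 0.624
endloop
endfacet
facet normal -0.625 0.185 -0.759
outer loop
vertex -2.714 2.468 0.999
vertex -2.465 1.77 0.624
vertex -3.108 1.752 1.149
endloop
endfacet
facet normal -0.879 0.453 -0.146
outer loop
vertex -2.714 2.468 0.999
vertex -3.108 1.752 1.149
vertex -2.943 2.274 1.774
endloop
endfacet
facet normal 0.731 0.683 0.004
outer loop
vertex -1.904 2.303 0.923
vertex -2.199 2.615 1.634
vertex -1.632 2.008 1.651
endloop
endfacet
facet normal -0.163 0.658 0.735
outer loop
vertex -2.199 2.615 1.634
vertex -2.943 2.274 1.774
vertex -2.275 1.99 2.176
endloop
endfacet
facet normal -0.944 -0.083 0.319
outer loop
vertex -2.943 2.274 1.774
vertex -3.108 1.752 1.149
vertex -2.836 1.457 1.877
endloop
endfacet
facet normal -0.533 -0.516 -0.670
outer loop
vertex -3.108 1.752 1.149
vertex -2.465 1.77 0.624
vertex -2.541 1.145 1.166
endloop
endfacet
facet normal 0.502 -0.043 -0.864
outer loop
vertex -2.465 1.77 0.624
vertex -1.904 2.303 0.923
vertex -1.797 1.486 1.026
endloop
endfacet
facet normal 0.625 -0.185 0.759
outer loop
vertex -2.026 1.292 1.801
vertex -1.632 2.008 1.651
vertex -2.275 1.99 2.176
endloop
endfacet
facet normal -0.015 -0.477 0.879
outer loop
vertex -2.026 1.292 1.801
vertex -2.275 1.99 2.176
vertex -2.836 1.457 1.877
endloop
endfacet
facet normal -0.157 -0.927 0.342
outer loop
vertex -2.026 1.292 1.801
vertex -2.836 1.457 1.877
vertex -2.541 1.145 1.166
endloop
endfacet
facet normal 0.397 -0.911 -0.111
outer loop
vertex -2.026 1.292 1.801
vertex -2.541 1.145 1.166
vertex -1.797 1.486 1.026
endloop
endfacet
facet normal 0.879 -0.453 0.146
outer loop
vertex -2.026 1.292 1.801
vertex -1.797 1.486 1.026
vertex -1.632 2.008 1.651
endloop
endfacet
facet normal 0.533 0.516 0.670
outer loop
vertex -2.275 1.99 2.176
vertex -1.632 2.008 1.651
vertex -2.199 2.615 1.634
endloop
endfacet
facet normal -0.502 0.043 0.864
outer loop
vertex -2.836 1.457 1.877
vertex -2.275 1.99 2.176
vertex -2.943 2.274 1.774
endloop
endfacet
facet normal -0.731 -0.683 -0.004
outer loop
vertex -2.541 1.145 1.166
vertex -2.836 1.457 1.877
vertex -3.108 1.752 1.149
endloop
endfacet
facet normal 0.163 -0.658 -0.735
outer loop
vertex -1.797 1.486 1.026
vertex -2.541 1.145 1.166
vertex -2.465 1.77 0.624
endloop
endfacet
facet normal 0.944 0.083 -0.319
outer loop
vertex -1.632 2.008 1.651
vertex -1.797 1.486 1.026
vertex -1.904 2.303 0.923
endloop
endfacet
facet normal -0.446 0.255 0.858
outer loop
vertex -3.519 -3.567 -0.083
vertex -1.937 -3.144 0.614
vertex -3.654 -2.349 -0.516
endloop
endfacet
facet normal -0.889 -0.238 -0.391
outer loop
vertex -3.083 -2.676 -1.614
vertex -3.519 -3.567 -0.083
vertex -3.654 -2.349 -0.516
endloop
endfacet
facet normal -0.446 0.255 0.858
outer loop
vertex -3.654 -2.349 -0.516
vertex -1.937 -3.144 0.614
vertex -2.072 -1.926 0.181
endloop
endfacet
facet normal -0.104 0.937 -0.333
outer loop
vertex -2.072 -1.926 0.181
vertex -3.083 -2.676 -1.614
vertex -3.654 -2.349 -0.516
endloop
endfacet
facet normal 0.104 -0.937 0.333
outer loop
vertex -3.519 -3.567 -0.083
vertex -1.366 -3.471 -0.484
vertex -1.937 -3.144 0.614
endloop
endfacet
facet normal -0.889 -0.238 -0.391
outer loop
vertex -2.948 -3.894 -1.181
vertex -3.519 -3.567 -0.083
vertex -3.083 -2.676 -1.614
endloop
endfacet
facet normal 0.104 -0.937 0.333
outer loop
vertex -2.948 -3.894 -1.181
vertex -1.366 -3.471 -0.484
vertex -3.519 -3.567 -0.083
endloop
endfacet
facet normal 0.889 0.238 0.391
outer loop
vertex -1.937 -3.144 0.614
vertex -1.366 -3.471 -0.484
vertex -2.072 -1.926 0.181
endloop
endfacet
facet normal -0.104 0.937 -0.333
outer loop
vertex -1.501 -2.253 -0.917
vertex -3.083 -2.676 -1.614
vertex -2.072 -1.926 0.181
endloop
endfacet
facet normal 0.889 0.238 0.391
outer loop
vertex -2.072 -1.926 0.181
vertex -1.366 -3.471 -0.484
vertex -1.501 -2.253 -0.917
endloop
endfacet
facet normal 0.446 -0.255 -0.858
outer loop
vertex -1.501 -2.253 -0.917
vertex -2.948 -3.894 -1.181
vertex -3.083 -2.676 -1.614
endloop
endfacet
facet normal 0.446 -0.255 -0.858
outer loop
vertex -1.366 -3.471 -0.484
vertex -2.948 -3.894 -1.181
vertex -1.501 -2.253 -0.917
endloop
endfacet

endsolid


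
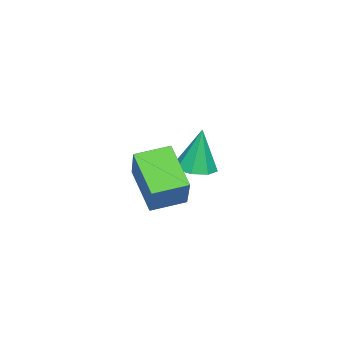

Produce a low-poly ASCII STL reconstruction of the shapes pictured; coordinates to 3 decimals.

solid 
facet normal -0.621 -0.302 -0.724
outer loop
vertex 1.352 -3.609 1.18
vertex 0.464 -2.46 1.462
vertex 2.432 -2.426 -0.24
endloop
endfacet
facet normal 0.601 -0.777 -0.190
outer loop
vertex 3.716 -1.8 1.258
vertex 1.352 -3.609 1.18
vertex 2.432 -2.426 -0.24
endloop
endfacet
facet normal -0.621 -0.302 -0.724
outer loop
vertex 2.432 -2.426 -0.24
vertex 0.464 -2.46 1.462
vertex 1.543 -1.276 0.042
endloop
endfacet
facet normal 0.504 0.553 -0.663
outer loop
vertex 1.543 -1.276 0.042
vertex 3.716 -1.8 1.258
vertex 2.432 -2.426 -0.24
endloop
endfacet
facet normal -0.504 -0.553 0.663
outer loop
vertex 1.352 -3.609 1.18
vertex 1.748 -1.834 2.96
vertex 0.464 -2.46 1.462
endloop
endfacet
facet normal 0.600 -0.776 -0.191
outer loop
vertex 2.637 -2.984 2.678
vertex 1.352 -3.609 1.18
vertex 3.716 -1.8 1.258
endloop
endfacet
facet normal -0.505 -0.553 0.663
outer loop
vertex 2.637 -2.984 2.678
vertex 1.748 -1.834 2.96
vertex 1.352 -3.609 1.18
endloop
endfacet
facet normal -0.601 0.776 0.191
outer loop
vertex 0.464 -2.46 1.462
vertex 1.748 -1.834 2.96
vertex 1.543 -1.276 0.042
endloop
endfacet
facet normal 0.504 0.553 -0.663
outer loop
vertex 2.828 -0.651 1.54
vertex 3.716 -1.8 1.258
vertex 1.543 -1.276 0.042
endloop
endfacet
facet normal -0.600 0.777 0.191
outer loop
vertex 1.543 -1.276 0.042
vertex 1.748 -1.834 2.96
vertex 2.828 -0.651 1.54
endloop
endfacet
facet normal 0.621 0.302 0.724
outer loop
vertex 2.828 -0.651 1.54
vertex 2.637 -2.984 2.678
vertex 3.716 -1.8 1.258
endloop
endfacet
facet normal 0.620 0.302 0.724
outer loop
vertex 1.748 -1.834 2.96
vertex 2.637 -2.984 2.678
vertex 2.828 -0.651 1.54
endloop
endfacet
facet normal 0.052 -0.121 -0.991
outer loop
vertex -1.036 -2.749 0.524
vertex -1.776 -2.246 0.424
vertex -0.892 -2.08 0.45
endloop
endfacet
facet normal 0.888 -0.143 0.437
outer loop
vertex -1.036 -2.749 0.524
vertex -0.892 -2.08 0.45
vertex -1.884 -1.994 2.496
endloop
endfacet
facet normal 0.052 -0.120 -0.991
outer loop
vertex -0.892 -2.08 0.45
vertex -1.776 -2.246 0.424
vertex -1.266 -1.508 0.361
endloop
endfacet
facet normal 0.760 0.551 0.345
outer loop
vertex -0.892 -2.08 0.45
vertex -1.266 -1.508 0.361
vertex -1.884 -1.994 2.496
endloop
endfacet
facet normal 0.052 -0.120 -0.991
outer loop
vertex -1.266 -1.508 0.361
vertex -1.776 -2.246 0.424
vertex -1.938 -1.368 0.309
endloop
endfacet
facet normal 0.177 0.947 0.267
outer loop
vertex -1.266 -1.508 0.361
vertex -1.938 -1.368 0.309
vertex -1.884 -1.994 2.496
endloop
endfacet
facet normal 0.052 -0.120 -0.991
outer loop
vertex -1.938 -1.368 0.309
vertex -1.776 -2.246 0.424
vertex -2.516 -1.743 0.324
endloop
endfacet
facet normal -0.523 0.816 0.246
outer loop
vertex -1.938 -1.368 0.309
vertex -2.516 -1.743 0.324
vertex -1.884 -1.994 2.496
endloop
endfacet
facet normal 0.052 -0.121 -0.991
outer loop
vertex -2.516 -1.743 0.324
vertex -1.776 -2.246 0.424
vertex -2.66 -2.413 0.398
endloop
endfacet
facet normal -0.926 0.232 0.296
outer loop
vertex -2.516 -1.743 0.324
vertex -2.66 -2.413 0.398
vertex -1.884 -1.994 2.496
endloop
endfacet
facet normal 0.052 -0.122 -0.991
outer loop
vertex -2.66 -2.413 0.398
vertex -1.776 -2.246 0.424
vertex -2.287 -2.985 0.488
endloop
endfacet
facet normal -0.799 -0.460 0.387
outer loop
vertex -2.66 -2.413 0.398
vertex -2.287 -2.985 0.488
vertex -1.884 -1.994 2.496
endloop
endfacet
facet normal 0.050 -0.121 -0.991
outer loop
vertex -2.287 -2.985 0.488
vertex -1.776 -2.246 0.424
vertex -1.614 -3.124 0.539
endloop
endfacet
facet normal -0.213 -0.859 0.466
outer loop
vertex -2.287 -2.985 0.488
vertex -1.614 -3.124 0.539
vertex -1.884 -1.994 2.496
endloop
endfacet
facet normal 0.052 -0.120 -0.991
outer loop
vertex -1.614 -3.124 0.539
vertex -1.776 -2.246 0.424
vertex -1.036 -2.749 0.524
endloop
endfacet
facet normal 0.484 -0.727 0.487
outer loop
vertex -1.614 -3.124 0.539
vertex -1.036 -2.749 0.524
vertex -1.884 -1.994 2.496
endloop
endfacet

endsolid


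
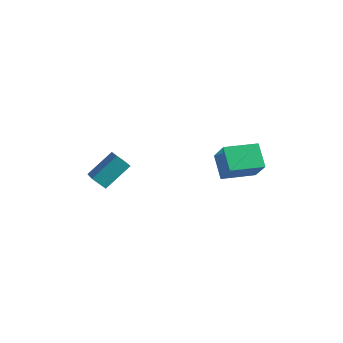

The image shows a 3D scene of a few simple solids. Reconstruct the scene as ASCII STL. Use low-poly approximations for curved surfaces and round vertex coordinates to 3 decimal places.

solid 
facet normal -0.596 -0.800 0.066
outer loop
vertex 3.32 0.919 0.132
vertex 2.271 1.791 1.228
vertex 2.262 1.58 -1.406
endloop
endfacet
facet normal 0.600 -0.498 -0.627
outer loop
vertex 3.549 3.309 -1.548
vertex 3.32 0.919 0.132
vertex 2.262 1.58 -1.406
endloop
endfacet
facet normal -0.596 -0.800 0.066
outer loop
vertex 2.262 1.58 -1.406
vertex 2.271 1.791 1.228
vertex 1.213 2.452 -0.309
endloop
endfacet
facet normal -0.534 0.334 -0.776
outer loop
vertex 1.213 2.452 -0.309
vertex 3.549 3.309 -1.548
vertex 2.262 1.58 -1.406
endloop
endfacet
facet normal 0.534 -0.334 0.777
outer loop
vertex 3.32 0.919 0.132
vertex 3.558 3.52 1.086
vertex 2.271 1.791 1.228
endloop
endfacet
facet normal 0.599 -0.498 -0.627
outer loop
vertex 4.607 2.648 -0.011
vertex 3.32 0.919 0.132
vertex 3.549 3.309 -1.548
endloop
endfacet
facet normal 0.535 -0.334 0.776
outer loop
vertex 4.607 2.648 -0.011
vertex 3.558 3.52 1.086
vertex 3.32 0.919 0.132
endloop
endfacet
facet normal -0.600 0.498 0.627
outer loop
vertex 2.271 1.791 1.228
vertex 3.558 3.52 1.086
vertex 1.213 2.452 -0.309
endloop
endfacet
facet normal -0.534 0.333 -0.777
outer loop
vertex 2.5 4.181 -0.452
vertex 3.549 3.309 -1.548
vertex 1.213 2.452 -0.309
endloop
endfacet
facet normal -0.600 0.498 0.626
outer loop
vertex 1.213 2.452 -0.309
vertex 3.558 3.52 1.086
vertex 2.5 4.181 -0.452
endloop
endfacet
facet normal 0.596 0.800 -0.066
outer loop
vertex 2.5 4.181 -0.452
vertex 4.607 2.648 -0.011
vertex 3.549 3.309 -1.548
endloop
endfacet
facet normal 0.596 0.800 -0.066
outer loop
vertex 3.558 3.52 1.086
vertex 4.607 2.648 -0.011
vertex 2.5 4.181 -0.452
endloop
endfacet
facet normal -0.711 -0.261 0.653
outer loop
vertex -3.115 -1.226 0.024
vertex -4.509 0.138 -0.95
vertex -3.74 -2.799 -1.285
endloop
endfacet
facet normal 0.639 -0.626 0.447
outer loop
vertex -2.971 -2.518 -1.99
vertex -3.115 -1.226 0.024
vertex -3.74 -2.799 -1.285
endloop
endfacet
facet normal -0.712 -0.261 0.652
outer loop
vertex -3.74 -2.799 -1.285
vertex -4.509 0.138 -0.95
vertex -5.133 -1.435 -2.259
endloop
endfacet
facet normal -0.292 -0.735 -0.612
outer loop
vertex -5.133 -1.435 -2.259
vertex -2.971 -2.518 -1.99
vertex -3.74 -2.799 -1.285
endloop
endfacet
facet normal 0.292 0.735 0.612
outer loop
vertex -3.115 -1.226 0.024
vertex -3.74 0.419 -1.655
vertex -4.509 0.138 -0.95
endloop
endfacet
facet normal 0.639 -0.626 0.447
outer loop
vertex -2.347 -0.945 -0.681
vertex -3.115 -1.226 0.024
vertex -2.971 -2.518 -1.99
endloop
endfacet
facet normal 0.292 0.735 0.612
outer loop
vertex -2.347 -0.945 -0.681
vertex -3.74 0.419 -1.655
vertex -3.115 -1.226 0.024
endloop
endfacet
facet normal -0.639 0.626 -0.447
outer loop
vertex -4.509 0.138 -0.95
vertex -3.74 0.419 -1.655
vertex -5.133 -1.435 -2.259
endloop
endfacet
facet normal -0.292 -0.735 -0.611
outer loop
vertex -4.365 -1.154 -2.964
vertex -2.971 -2.518 -1.99
vertex -5.133 -1.435 -2.259
endloop
endfacet
facet normal -0.639 0.626 -0.447
outer loop
vertex -5.133 -1.435 -2.259
vertex -3.74 0.419 -1.655
vertex -4.365 -1.154 -2.964
endloop
endfacet
facet normal 0.711 0.261 -0.653
outer loop
vertex -4.365 -1.154 -2.964
vertex -2.347 -0.945 -0.681
vertex -2.971 -2.518 -1.99
endloop
endfacet
facet normal 0.711 0.260 -0.653
outer loop
vertex -3.74 0.419 -1.655
vertex -2.347 -0.945 -0.681
vertex -4.365 -1.154 -2.964
endloop
endfacet

endsolid


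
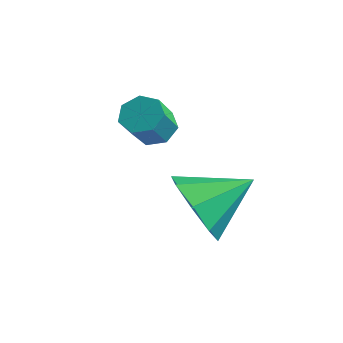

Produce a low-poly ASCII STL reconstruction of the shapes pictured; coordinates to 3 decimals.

solid 
facet normal -0.131 0.611 -0.781
outer loop
vertex 0.011 -3.045 -1.676
vertex -0.522 -2.861 -1.443
vertex 0.034 -2.627 -1.353
endloop
endfacet
facet normal 0.991 0.045 -0.129
outer loop
vertex 0.011 -3.045 -1.676
vertex 0.034 -2.627 -1.353
vertex 0.155 -3.724 -0.81
endloop
endfacet
facet normal 0.991 0.045 -0.129
outer loop
vertex 0.155 -3.724 -0.81
vertex 0.034 -2.627 -1.353
vertex 0.178 -3.305 -0.486
endloop
endfacet
facet normal 0.129 -0.611 0.781
outer loop
vertex 0.155 -3.724 -0.81
vertex 0.178 -3.305 -0.486
vertex -0.378 -3.539 -0.577
endloop
endfacet
facet normal -0.131 0.611 -0.780
outer loop
vertex 0.034 -2.627 -1.353
vertex -0.522 -2.861 -1.443
vertex -0.362 -2.385 -1.097
endloop
endfacet
facet normal 0.652 0.646 0.397
outer loop
vertex 0.034 -2.627 -1.353
vertex -0.362 -2.385 -1.097
vertex 0.178 -3.305 -0.486
endloop
endfacet
facet normal 0.652 0.646 0.397
outer loop
vertex 0.178 -3.305 -0.486
vertex -0.362 -2.385 -1.097
vertex -0.217 -3.063 -0.231
endloop
endfacet
facet normal 0.129 -0.611 0.781
outer loop
vertex 0.178 -3.305 -0.486
vertex -0.217 -3.063 -0.231
vertex -0.378 -3.539 -0.577
endloop
endfacet
facet normal -0.130 0.611 -0.781
outer loop
vertex -0.362 -2.385 -1.097
vertex -0.522 -2.861 -1.443
vertex -0.878 -2.501 -1.102
endloop
endfacet
facet normal -0.177 0.760 0.625
outer loop
vertex -0.362 -2.385 -1.097
vertex -0.878 -2.501 -1.102
vertex -0.217 -3.063 -0.231
endloop
endfacet
facet normal -0.178 0.760 0.625
outer loop
vertex -0.217 -3.063 -0.231
vertex -0.878 -2.501 -1.102
vertex -0.734 -3.18 -0.236
endloop
endfacet
facet normal 0.131 -0.611 0.780
outer loop
vertex -0.217 -3.063 -0.231
vertex -0.734 -3.18 -0.236
vertex -0.378 -3.539 -0.577
endloop
endfacet
facet normal -0.129 0.611 -0.781
outer loop
vertex -0.878 -2.501 -1.102
vertex -0.522 -2.861 -1.443
vertex -1.126 -2.888 -1.364
endloop
endfacet
facet normal -0.874 0.302 0.382
outer loop
vertex -0.878 -2.501 -1.102
vertex -1.126 -2.888 -1.364
vertex -0.734 -3.18 -0.236
endloop
endfacet
facet normal -0.874 0.302 0.382
outer loop
vertex -0.734 -3.18 -0.236
vertex -1.126 -2.888 -1.364
vertex -0.982 -3.567 -0.498
endloop
endfacet
facet normal 0.130 -0.612 0.780
outer loop
vertex -0.734 -3.18 -0.236
vertex -0.982 -3.567 -0.498
vertex -0.378 -3.539 -0.577
endloop
endfacet
facet normal -0.129 0.612 -0.780
outer loop
vertex -1.126 -2.888 -1.364
vertex -0.522 -2.861 -1.443
vertex -0.92 -3.255 -1.686
endloop
endfacet
facet normal -0.912 -0.382 -0.148
outer loop
vertex -1.126 -2.888 -1.364
vertex -0.92 -3.255 -1.686
vertex -0.982 -3.567 -0.498
endloop
endfacet
facet normal -0.912 -0.383 -0.148
outer loop
vertex -0.982 -3.567 -0.498
vertex -0.92 -3.255 -1.686
vertex -0.776 -3.933 -0.819
endloop
endfacet
facet normal 0.130 -0.611 0.781
outer loop
vertex -0.982 -3.567 -0.498
vertex -0.776 -3.933 -0.819
vertex -0.378 -3.539 -0.577
endloop
endfacet
facet normal -0.129 0.612 -0.780
outer loop
vertex -0.92 -3.255 -1.686
vertex -0.522 -2.861 -1.443
vertex -0.414 -3.324 -1.824
endloop
endfacet
facet normal -0.261 -0.781 -0.567
outer loop
vertex -0.92 -3.255 -1.686
vertex -0.414 -3.324 -1.824
vertex -0.776 -3.933 -0.819
endloop
endfacet
facet normal -0.264 -0.780 -0.568
outer loop
vertex -0.776 -3.933 -0.819
vertex -0.414 -3.324 -1.824
vertex -0.27 -4.003 -0.958
endloop
endfacet
facet normal 0.130 -0.611 0.781
outer loop
vertex -0.776 -3.933 -0.819
vertex -0.27 -4.003 -0.958
vertex -0.378 -3.539 -0.577
endloop
endfacet
facet normal -0.130 0.612 -0.780
outer loop
vertex -0.414 -3.324 -1.824
vertex -0.522 -2.861 -1.443
vertex 0.011 -3.045 -1.676
endloop
endfacet
facet normal 0.582 -0.590 -0.559
outer loop
vertex -0.414 -3.324 -1.824
vertex 0.011 -3.045 -1.676
vertex -0.27 -4.003 -0.958
endloop
endfacet
facet normal 0.582 -0.590 -0.559
outer loop
vertex -0.27 -4.003 -0.958
vertex 0.011 -3.045 -1.676
vertex 0.155 -3.724 -0.81
endloop
endfacet
facet normal 0.129 -0.611 0.781
outer loop
vertex -0.27 -4.003 -0.958
vertex 0.155 -3.724 -0.81
vertex -0.378 -3.539 -0.577
endloop
endfacet
facet normal -0.490 -0.752 -0.440
outer loop
vertex 2.792 -4.48 -3.152
vertex 1.981 -4.363 -2.449
vertex 2.217 -3.95 -3.418
endloop
endfacet
facet normal 0.703 0.520 -0.485
outer loop
vertex 2.792 -4.48 -3.152
vertex 2.217 -3.95 -3.418
vertex 2.779 -3.137 -1.731
endloop
endfacet
facet normal -0.489 -0.753 -0.440
outer loop
vertex 2.217 -3.95 -3.418
vertex 1.981 -4.363 -2.449
vertex 1.503 -3.662 -3.117
endloop
endfacet
facet normal 0.153 0.869 -0.470
outer loop
vertex 2.217 -3.95 -3.418
vertex 1.503 -3.662 -3.117
vertex 2.779 -3.137 -1.731
endloop
endfacet
facet normal -0.490 -0.753 -0.439
outer loop
vertex 1.503 -3.662 -3.117
vertex 1.981 -4.363 -2.449
vertex 1.069 -3.784 -2.424
endloop
endfacet
facet normal -0.337 0.940 -0.046
outer loop
vertex 1.503 -3.662 -3.117
vertex 1.069 -3.784 -2.424
vertex 2.779 -3.137 -1.731
endloop
endfacet
facet normal -0.490 -0.752 -0.440
outer loop
vertex 1.069 -3.784 -2.424
vertex 1.981 -4.363 -2.449
vertex 1.169 -4.246 -1.746
endloop
endfacet
facet normal -0.480 0.690 0.541
outer loop
vertex 1.069 -3.784 -2.424
vertex 1.169 -4.246 -1.746
vertex 2.779 -3.137 -1.731
endloop
endfacet
facet normal -0.490 -0.753 -0.440
outer loop
vertex 1.169 -4.246 -1.746
vertex 1.981 -4.363 -2.449
vertex 1.745 -4.777 -1.479
endloop
endfacet
facet normal -0.192 0.266 0.945
outer loop
vertex 1.169 -4.246 -1.746
vertex 1.745 -4.777 -1.479
vertex 2.779 -3.137 -1.731
endloop
endfacet
facet normal -0.490 -0.752 -0.440
outer loop
vertex 1.745 -4.777 -1.479
vertex 1.981 -4.363 -2.449
vertex 2.458 -5.065 -1.781
endloop
endfacet
facet normal 0.360 -0.084 0.929
outer loop
vertex 1.745 -4.777 -1.479
vertex 2.458 -5.065 -1.781
vertex 2.779 -3.137 -1.731
endloop
endfacet
facet normal -0.490 -0.752 -0.440
outer loop
vertex 2.458 -5.065 -1.781
vertex 1.981 -4.363 -2.449
vertex 2.892 -4.942 -2.474
endloop
endfacet
facet normal 0.849 -0.155 0.505
outer loop
vertex 2.458 -5.065 -1.781
vertex 2.892 -4.942 -2.474
vertex 2.779 -3.137 -1.731
endloop
endfacet
facet normal -0.490 -0.752 -0.440
outer loop
vertex 2.892 -4.942 -2.474
vertex 1.981 -4.363 -2.449
vertex 2.792 -4.48 -3.152
endloop
endfacet
facet normal 0.992 0.096 -0.081
outer loop
vertex 2.892 -4.942 -2.474
vertex 2.792 -4.48 -3.152
vertex 2.779 -3.137 -1.731
endloop
endfacet

endsolid


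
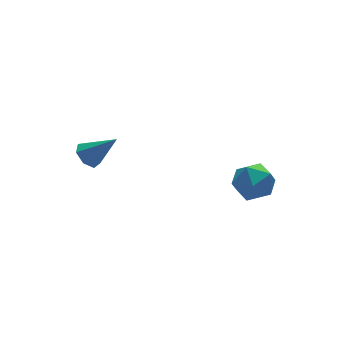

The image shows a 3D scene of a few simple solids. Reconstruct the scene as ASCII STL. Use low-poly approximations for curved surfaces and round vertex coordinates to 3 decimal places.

solid 
facet normal -0.589 0.409 -0.697
outer loop
vertex -3.063 3.223 0.432
vertex -3.713 2.845 0.76
vertex -3.408 3.586 0.937
endloop
endfacet
facet normal 0.811 0.565 0.148
outer loop
vertex -3.063 3.223 0.432
vertex -3.408 3.586 0.937
vertex -2.547 2.035 2.14
endloop
endfacet
facet normal -0.589 0.409 -0.697
outer loop
vertex -3.408 3.586 0.937
vertex -3.713 2.845 0.76
vertex -3.983 3.391 1.309
endloop
endfacet
facet normal 0.228 0.673 0.704
outer loop
vertex -3.408 3.586 0.937
vertex -3.983 3.391 1.309
vertex -2.547 2.035 2.14
endloop
endfacet
facet normal -0.589 0.410 -0.697
outer loop
vertex -3.983 3.391 1.309
vertex -3.713 2.845 0.76
vertex -4.355 2.785 1.267
endloop
endfacet
facet normal -0.372 0.165 0.913
outer loop
vertex -3.983 3.391 1.309
vertex -4.355 2.785 1.267
vertex -2.547 2.035 2.14
endloop
endfacet
facet normal -0.589 0.410 -0.697
outer loop
vertex -4.355 2.785 1.267
vertex -3.713 2.845 0.76
vertex -4.243 2.225 0.843
endloop
endfacet
facet normal -0.537 -0.575 0.618
outer loop
vertex -4.355 2.785 1.267
vertex -4.243 2.225 0.843
vertex -2.547 2.035 2.14
endloop
endfacet
facet normal -0.588 0.409 -0.698
outer loop
vertex -4.243 2.225 0.843
vertex -3.713 2.845 0.76
vertex -3.732 2.131 0.357
endloop
endfacet
facet normal -0.142 -0.989 0.041
outer loop
vertex -4.243 2.225 0.843
vertex -3.732 2.131 0.357
vertex -2.547 2.035 2.14
endloop
endfacet
facet normal -0.589 0.409 -0.697
outer loop
vertex -3.732 2.131 0.357
vertex -3.713 2.845 0.76
vertex -3.207 2.575 0.174
endloop
endfacet
facet normal 0.515 -0.767 -0.383
outer loop
vertex -3.732 2.131 0.357
vertex -3.207 2.575 0.174
vertex -2.547 2.035 2.14
endloop
endfacet
facet normal -0.589 0.408 -0.697
outer loop
vertex -3.207 2.575 0.174
vertex -3.713 2.845 0.76
vertex -3.063 3.223 0.432
endloop
endfacet
facet normal 0.939 -0.075 -0.336
outer loop
vertex -3.207 2.575 0.174
vertex -3.063 3.223 0.432
vertex -2.547 2.035 2.14
endloop
endfacet
facet normal -0.646 0.507 0.570
outer loop
vertex 2.203 -1.255 0.518
vertex 1.437 -2.176 0.468
vertex 2.253 -2.122 1.345
endloop
endfacet
facet normal 0.027 0.691 0.723
outer loop
vertex 2.203 -1.255 0.518
vertex 2.253 -2.122 1.345
vertex 3.265 -1.676 0.881
endloop
endfacet
facet normal 0.328 0.936 0.125
outer loop
vertex 2.203 -1.255 0.518
vertex 3.265 -1.676 0.881
vertex 3.074 -1.454 -0.281
endloop
endfacet
facet normal -0.158 0.904 -0.397
outer loop
vertex 2.203 -1.255 0.518
vertex 3.074 -1.454 -0.281
vertex 1.944 -1.763 -0.536
endloop
endfacet
facet normal -0.760 0.639 -0.121
outer loop
vertex 2.203 -1.255 0.518
vertex 1.944 -1.763 -0.536
vertex 1.437 -2.176 0.468
endloop
endfacet
facet normal 0.377 0.102 0.921
outer loop
vertex 3.265 -1.676 0.881
vertex 2.253 -2.122 1.345
vertex 3.156 -2.857 1.056
endloop
endfacet
facet normal -0.712 -0.197 0.674
outer loop
vertex 2.253 -2.122 1.345
vertex 1.437 -2.176 0.468
vertex 2.026 -3.166 0.801
endloop
endfacet
facet normal -0.895 0.017 -0.445
outer loop
vertex 1.437 -2.176 0.468
vertex 1.944 -1.763 -0.536
vertex 1.835 -2.944 -0.361
endloop
endfacet
facet normal 0.079 0.447 -0.891
outer loop
vertex 1.944 -1.763 -0.536
vertex 3.074 -1.454 -0.281
vertex 2.847 -2.498 -0.825
endloop
endfacet
facet normal 0.865 0.499 -0.047
outer loop
vertex 3.074 -1.454 -0.281
vertex 3.265 -1.676 0.881
vertex 3.663 -2.444 0.052
endloop
endfacet
facet normal 0.158 -0.904 0.397
outer loop
vertex 2.897 -3.365 0.002
vertex 3.156 -2.857 1.056
vertex 2.026 -3.166 0.801
endloop
endfacet
facet normal -0.328 -0.936 -0.125
outer loop
vertex 2.897 -3.365 0.002
vertex 2.026 -3.166 0.801
vertex 1.835 -2.944 -0.361
endloop
endfacet
facet normal -0.027 -0.691 -0.723
outer loop
vertex 2.897 -3.365 0.002
vertex 1.835 -2.944 -0.361
vertex 2.847 -2.498 -0.825
endloop
endfacet
facet normal 0.646 -0.507 -0.570
outer loop
vertex 2.897 -3.365 0.002
vertex 2.847 -2.498 -0.825
vertex 3.663 -2.444 0.052
endloop
endfacet
facet normal 0.760 -0.639 0.121
outer loop
vertex 2.897 -3.365 0.002
vertex 3.663 -2.444 0.052
vertex 3.156 -2.857 1.056
endloop
endfacet
facet normal -0.079 -0.447 0.891
outer loop
vertex 2.026 -3.166 0.801
vertex 3.156 -2.857 1.056
vertex 2.253 -2.122 1.345
endloop
endfacet
facet normal -0.865 -0.499 0.047
outer loop
vertex 1.835 -2.944 -0.361
vertex 2.026 -3.166 0.801
vertex 1.437 -2.176 0.468
endloop
endfacet
facet normal -0.377 -0.102 -0.921
outer loop
vertex 2.847 -2.498 -0.825
vertex 1.835 -2.944 -0.361
vertex 1.944 -1.763 -0.536
endloop
endfacet
facet normal 0.712 0.197 -0.674
outer loop
vertex 3.663 -2.444 0.052
vertex 2.847 -2.498 -0.825
vertex 3.074 -1.454 -0.281
endloop
endfacet
facet normal 0.895 -0.017 0.445
outer loop
vertex 3.156 -2.857 1.056
vertex 3.663 -2.444 0.052
vertex 3.265 -1.676 0.881
endloop
endfacet

endsolid


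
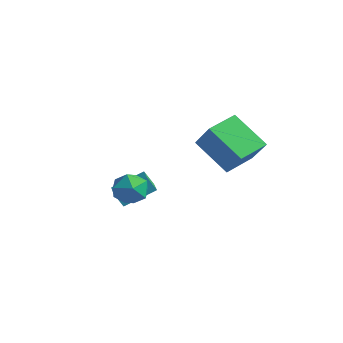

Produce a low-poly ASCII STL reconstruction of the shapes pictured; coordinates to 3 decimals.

solid 
facet normal 0.229 0.926 0.300
outer loop
vertex 3.236 -3.222 -2.314
vertex 2.652 -3.304 -1.615
vertex 3.526 -3.553 -1.512
endloop
endfacet
facet normal 0.784 0.620 -0.027
outer loop
vertex 3.236 -3.222 -2.314
vertex 3.526 -3.553 -1.512
vertex 3.804 -3.939 -2.293
endloop
endfacet
facet normal 0.579 0.439 -0.687
outer loop
vertex 3.236 -3.222 -2.314
vertex 3.804 -3.939 -2.293
vertex 3.101 -3.929 -2.879
endloop
endfacet
facet normal -0.103 0.633 -0.767
outer loop
vertex 3.236 -3.222 -2.314
vertex 3.101 -3.929 -2.879
vertex 2.389 -3.536 -2.459
endloop
endfacet
facet normal -0.319 0.934 -0.157
outer loop
vertex 3.236 -3.222 -2.314
vertex 2.389 -3.536 -2.459
vertex 2.652 -3.304 -1.615
endloop
endfacet
facet normal 0.945 0.022 0.326
outer loop
vertex 3.804 -3.939 -2.293
vertex 3.526 -3.553 -1.512
vertex 3.571 -4.464 -1.581
endloop
endfacet
facet normal 0.047 0.518 0.854
outer loop
vertex 3.526 -3.553 -1.512
vertex 2.652 -3.304 -1.615
vertex 2.859 -4.071 -1.161
endloop
endfacet
facet normal -0.840 0.530 0.116
outer loop
vertex 2.652 -3.304 -1.615
vertex 2.389 -3.536 -2.459
vertex 2.156 -4.061 -1.747
endloop
endfacet
facet normal -0.490 0.042 -0.870
outer loop
vertex 2.389 -3.536 -2.459
vertex 3.101 -3.929 -2.879
vertex 2.434 -4.447 -2.528
endloop
endfacet
facet normal 0.614 -0.273 -0.741
outer loop
vertex 3.101 -3.929 -2.879
vertex 3.804 -3.939 -2.293
vertex 3.308 -4.696 -2.425
endloop
endfacet
facet normal 0.103 -0.633 0.767
outer loop
vertex 2.724 -4.778 -1.726
vertex 3.571 -4.464 -1.581
vertex 2.859 -4.071 -1.161
endloop
endfacet
facet normal -0.579 -0.439 0.687
outer loop
vertex 2.724 -4.778 -1.726
vertex 2.859 -4.071 -1.161
vertex 2.156 -4.061 -1.747
endloop
endfacet
facet normal -0.784 -0.620 0.027
outer loop
vertex 2.724 -4.778 -1.726
vertex 2.156 -4.061 -1.747
vertex 2.434 -4.447 -2.528
endloop
endfacet
facet normal -0.229 -0.926 -0.300
outer loop
vertex 2.724 -4.778 -1.726
vertex 2.434 -4.447 -2.528
vertex 3.308 -4.696 -2.425
endloop
endfacet
facet normal 0.319 -0.934 0.157
outer loop
vertex 2.724 -4.778 -1.726
vertex 3.308 -4.696 -2.425
vertex 3.571 -4.464 -1.581
endloop
endfacet
facet normal 0.490 -0.042 0.870
outer loop
vertex 2.859 -4.071 -1.161
vertex 3.571 -4.464 -1.581
vertex 3.526 -3.553 -1.512
endloop
endfacet
facet normal -0.614 0.273 0.741
outer loop
vertex 2.156 -4.061 -1.747
vertex 2.859 -4.071 -1.161
vertex 2.652 -3.304 -1.615
endloop
endfacet
facet normal -0.945 -0.022 -0.326
outer loop
vertex 2.434 -4.447 -2.528
vertex 2.156 -4.061 -1.747
vertex 2.389 -3.536 -2.459
endloop
endfacet
facet normal -0.047 -0.518 -0.854
outer loop
vertex 3.308 -4.696 -2.425
vertex 2.434 -4.447 -2.528
vertex 3.101 -3.929 -2.879
endloop
endfacet
facet normal 0.840 -0.530 -0.116
outer loop
vertex 3.571 -4.464 -1.581
vertex 3.308 -4.696 -2.425
vertex 3.804 -3.939 -2.293
endloop
endfacet
facet normal -0.598 0.139 -0.789
outer loop
vertex 2.489 0.664 -1.299
vertex 2.551 2.305 -1.057
vertex 4.21 0.788 -2.581
endloop
endfacet
facet normal -0.038 -0.989 -0.146
outer loop
vertex 5.209 0.555 -1.263
vertex 2.489 0.664 -1.299
vertex 4.21 0.788 -2.581
endloop
endfacet
facet normal -0.598 0.139 -0.789
outer loop
vertex 4.21 0.788 -2.581
vertex 2.551 2.305 -1.057
vertex 4.273 2.429 -2.339
endloop
endfacet
facet normal 0.800 0.057 -0.597
outer loop
vertex 4.273 2.429 -2.339
vertex 5.209 0.555 -1.263
vertex 4.21 0.788 -2.581
endloop
endfacet
facet normal -0.800 -0.058 0.597
outer loop
vertex 2.489 0.664 -1.299
vertex 3.55 2.072 0.261
vertex 2.551 2.305 -1.057
endloop
endfacet
facet normal -0.038 -0.989 -0.146
outer loop
vertex 3.487 0.431 0.019
vertex 2.489 0.664 -1.299
vertex 5.209 0.555 -1.263
endloop
endfacet
facet normal -0.801 -0.057 0.596
outer loop
vertex 3.487 0.431 0.019
vertex 3.55 2.072 0.261
vertex 2.489 0.664 -1.299
endloop
endfacet
facet normal 0.038 0.989 0.146
outer loop
vertex 2.551 2.305 -1.057
vertex 3.55 2.072 0.261
vertex 4.273 2.429 -2.339
endloop
endfacet
facet normal 0.801 0.058 -0.596
outer loop
vertex 5.271 2.196 -1.021
vertex 5.209 0.555 -1.263
vertex 4.273 2.429 -2.339
endloop
endfacet
facet normal 0.038 0.989 0.146
outer loop
vertex 4.273 2.429 -2.339
vertex 3.55 2.072 0.261
vertex 5.271 2.196 -1.021
endloop
endfacet
facet normal 0.598 -0.139 0.790
outer loop
vertex 5.271 2.196 -1.021
vertex 3.487 0.431 0.019
vertex 5.209 0.555 -1.263
endloop
endfacet
facet normal 0.598 -0.139 0.789
outer loop
vertex 3.55 2.072 0.261
vertex 3.487 0.431 0.019
vertex 5.271 2.196 -1.021
endloop
endfacet
facet normal -0.518 -0.197 0.832
outer loop
vertex 2.567 -2.542 -2.105
vertex 1.55 -1.627 -2.522
vertex 1.779 -3.776 -2.887
endloop
endfacet
facet normal 0.711 -0.639 0.293
outer loop
vertex 2.21 -3.613 -3.578
vertex 2.567 -2.542 -2.105
vertex 1.779 -3.776 -2.887
endloop
endfacet
facet normal -0.519 -0.197 0.832
outer loop
vertex 1.779 -3.776 -2.887
vertex 1.55 -1.627 -2.522
vertex 0.762 -2.861 -3.305
endloop
endfacet
facet normal -0.475 -0.743 -0.471
outer loop
vertex 0.762 -2.861 -3.305
vertex 2.21 -3.613 -3.578
vertex 1.779 -3.776 -2.887
endloop
endfacet
facet normal 0.475 0.743 0.472
outer loop
vertex 2.567 -2.542 -2.105
vertex 1.981 -1.464 -3.213
vertex 1.55 -1.627 -2.522
endloop
endfacet
facet normal 0.711 -0.640 0.293
outer loop
vertex 2.998 -2.379 -2.795
vertex 2.567 -2.542 -2.105
vertex 2.21 -3.613 -3.578
endloop
endfacet
facet normal 0.475 0.743 0.472
outer loop
vertex 2.998 -2.379 -2.795
vertex 1.981 -1.464 -3.213
vertex 2.567 -2.542 -2.105
endloop
endfacet
facet normal -0.711 0.640 -0.293
outer loop
vertex 1.55 -1.627 -2.522
vertex 1.981 -1.464 -3.213
vertex 0.762 -2.861 -3.305
endloop
endfacet
facet normal -0.475 -0.743 -0.472
outer loop
vertex 1.193 -2.698 -3.995
vertex 2.21 -3.613 -3.578
vertex 0.762 -2.861 -3.305
endloop
endfacet
facet normal -0.711 0.640 -0.293
outer loop
vertex 0.762 -2.861 -3.305
vertex 1.981 -1.464 -3.213
vertex 1.193 -2.698 -3.995
endloop
endfacet
facet normal 0.518 0.197 -0.832
outer loop
vertex 1.193 -2.698 -3.995
vertex 2.998 -2.379 -2.795
vertex 2.21 -3.613 -3.578
endloop
endfacet
facet normal 0.519 0.196 -0.832
outer loop
vertex 1.981 -1.464 -3.213
vertex 2.998 -2.379 -2.795
vertex 1.193 -2.698 -3.995
endloop
endfacet

endsolid


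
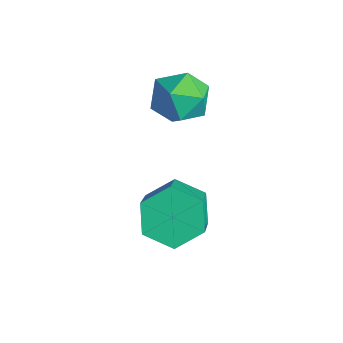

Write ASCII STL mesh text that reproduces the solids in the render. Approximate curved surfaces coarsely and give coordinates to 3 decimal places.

solid 
facet normal -0.852 0.249 -0.460
outer loop
vertex -0.676 2.678 -1.021
vertex -1.03 1.905 -0.784
vertex -1.11 2.607 -0.255
endloop
endfacet
facet normal -0.516 0.829 -0.215
outer loop
vertex -0.676 2.678 -1.021
vertex -1.11 2.607 -0.255
vertex -0.356 3.066 -0.294
endloop
endfacet
facet normal 0.133 0.849 -0.512
outer loop
vertex -0.676 2.678 -1.021
vertex -0.356 3.066 -0.294
vertex 0.189 2.647 -0.848
endloop
endfacet
facet normal 0.198 0.282 -0.939
outer loop
vertex -0.676 2.678 -1.021
vertex 0.189 2.647 -0.848
vertex -0.227 1.929 -1.151
endloop
endfacet
facet normal -0.412 -0.089 -0.907
outer loop
vertex -0.676 2.678 -1.021
vertex -0.227 1.929 -1.151
vertex -1.03 1.905 -0.784
endloop
endfacet
facet normal -0.435 0.755 0.490
outer loop
vertex -0.356 3.066 -0.294
vertex -1.11 2.607 -0.255
vertex -0.513 2.531 0.391
endloop
endfacet
facet normal -0.979 -0.182 0.094
outer loop
vertex -1.11 2.607 -0.255
vertex -1.03 1.905 -0.784
vertex -0.929 1.813 0.088
endloop
endfacet
facet normal -0.266 -0.729 -0.630
outer loop
vertex -1.03 1.905 -0.784
vertex -0.227 1.929 -1.151
vertex -0.384 1.394 -0.466
endloop
endfacet
facet normal 0.721 -0.130 -0.681
outer loop
vertex -0.227 1.929 -1.151
vertex 0.189 2.647 -0.848
vertex 0.37 1.853 -0.505
endloop
endfacet
facet normal 0.617 0.787 0.012
outer loop
vertex 0.189 2.647 -0.848
vertex -0.356 3.066 -0.294
vertex 0.29 2.555 0.024
endloop
endfacet
facet normal -0.198 -0.282 0.939
outer loop
vertex -0.064 1.782 0.261
vertex -0.513 2.531 0.391
vertex -0.929 1.813 0.088
endloop
endfacet
facet normal -0.133 -0.849 0.512
outer loop
vertex -0.064 1.782 0.261
vertex -0.929 1.813 0.088
vertex -0.384 1.394 -0.466
endloop
endfacet
facet normal 0.516 -0.829 0.215
outer loop
vertex -0.064 1.782 0.261
vertex -0.384 1.394 -0.466
vertex 0.37 1.853 -0.505
endloop
endfacet
facet normal 0.852 -0.249 0.460
outer loop
vertex -0.064 1.782 0.261
vertex 0.37 1.853 -0.505
vertex 0.29 2.555 0.024
endloop
endfacet
facet normal 0.412 0.089 0.907
outer loop
vertex -0.064 1.782 0.261
vertex 0.29 2.555 0.024
vertex -0.513 2.531 0.391
endloop
endfacet
facet normal -0.721 0.130 0.681
outer loop
vertex -0.929 1.813 0.088
vertex -0.513 2.531 0.391
vertex -1.11 2.607 -0.255
endloop
endfacet
facet normal -0.617 -0.787 -0.012
outer loop
vertex -0.384 1.394 -0.466
vertex -0.929 1.813 0.088
vertex -1.03 1.905 -0.784
endloop
endfacet
facet normal 0.435 -0.755 -0.490
outer loop
vertex 0.37 1.853 -0.505
vertex -0.384 1.394 -0.466
vertex -0.227 1.929 -1.151
endloop
endfacet
facet normal 0.979 0.182 -0.094
outer loop
vertex 0.29 2.555 0.024
vertex 0.37 1.853 -0.505
vertex 0.189 2.647 -0.848
endloop
endfacet
facet normal 0.266 0.729 0.630
outer loop
vertex -0.513 2.531 0.391
vertex 0.29 2.555 0.024
vertex -0.356 3.066 -0.294
endloop
endfacet
facet normal -0.628 0.399 -0.668
outer loop
vertex 2.01 1.765 -3.354
vertex 1.37 1.209 -3.084
vertex 1.462 2.005 -2.695
endloop
endfacet
facet normal 0.476 0.876 0.076
outer loop
vertex 2.01 1.765 -3.354
vertex 1.462 2.005 -2.695
vertex 3.11 1.066 -2.187
endloop
endfacet
facet normal 0.476 0.876 0.076
outer loop
vertex 3.11 1.066 -2.187
vertex 1.462 2.005 -2.695
vertex 2.563 1.306 -1.527
endloop
endfacet
facet normal 0.629 -0.400 0.667
outer loop
vertex 3.11 1.066 -2.187
vertex 2.563 1.306 -1.527
vertex 2.47 0.511 -1.916
endloop
endfacet
facet normal -0.629 0.399 -0.667
outer loop
vertex 1.462 2.005 -2.695
vertex 1.37 1.209 -3.084
vertex 0.822 1.449 -2.424
endloop
endfacet
facet normal -0.295 0.671 0.680
outer loop
vertex 1.462 2.005 -2.695
vertex 0.822 1.449 -2.424
vertex 2.563 1.306 -1.527
endloop
endfacet
facet normal -0.296 0.671 0.680
outer loop
vertex 2.563 1.306 -1.527
vertex 0.822 1.449 -2.424
vertex 1.923 0.75 -1.257
endloop
endfacet
facet normal 0.629 -0.400 0.667
outer loop
vertex 2.563 1.306 -1.527
vertex 1.923 0.75 -1.257
vertex 2.47 0.511 -1.916
endloop
endfacet
facet normal -0.629 0.399 -0.667
outer loop
vertex 0.822 1.449 -2.424
vertex 1.37 1.209 -3.084
vertex 0.73 0.654 -2.813
endloop
endfacet
facet normal -0.770 -0.206 0.603
outer loop
vertex 0.822 1.449 -2.424
vertex 0.73 0.654 -2.813
vertex 1.923 0.75 -1.257
endloop
endfacet
facet normal -0.771 -0.205 0.603
outer loop
vertex 1.923 0.75 -1.257
vertex 0.73 0.654 -2.813
vertex 1.83 -0.045 -1.646
endloop
endfacet
facet normal 0.629 -0.400 0.667
outer loop
vertex 1.923 0.75 -1.257
vertex 1.83 -0.045 -1.646
vertex 2.47 0.511 -1.916
endloop
endfacet
facet normal -0.629 0.400 -0.667
outer loop
vertex 0.73 0.654 -2.813
vertex 1.37 1.209 -3.084
vertex 1.277 0.414 -3.473
endloop
endfacet
facet normal -0.476 -0.876 -0.076
outer loop
vertex 0.73 0.654 -2.813
vertex 1.277 0.414 -3.473
vertex 1.83 -0.045 -1.646
endloop
endfacet
facet normal -0.476 -0.876 -0.076
outer loop
vertex 1.83 -0.045 -1.646
vertex 1.277 0.414 -3.473
vertex 2.378 -0.285 -2.305
endloop
endfacet
facet normal 0.628 -0.399 0.668
outer loop
vertex 1.83 -0.045 -1.646
vertex 2.378 -0.285 -2.305
vertex 2.47 0.511 -1.916
endloop
endfacet
facet normal -0.629 0.400 -0.667
outer loop
vertex 1.277 0.414 -3.473
vertex 1.37 1.209 -3.084
vertex 1.917 0.97 -3.743
endloop
endfacet
facet normal 0.296 -0.671 -0.680
outer loop
vertex 1.277 0.414 -3.473
vertex 1.917 0.97 -3.743
vertex 2.378 -0.285 -2.305
endloop
endfacet
facet normal 0.295 -0.671 -0.680
outer loop
vertex 2.378 -0.285 -2.305
vertex 1.917 0.97 -3.743
vertex 3.018 0.271 -2.576
endloop
endfacet
facet normal 0.629 -0.399 0.667
outer loop
vertex 2.378 -0.285 -2.305
vertex 3.018 0.271 -2.576
vertex 2.47 0.511 -1.916
endloop
endfacet
facet normal -0.629 0.400 -0.667
outer loop
vertex 1.917 0.97 -3.743
vertex 1.37 1.209 -3.084
vertex 2.01 1.765 -3.354
endloop
endfacet
facet normal 0.770 0.205 -0.604
outer loop
vertex 1.917 0.97 -3.743
vertex 2.01 1.765 -3.354
vertex 3.018 0.271 -2.576
endloop
endfacet
facet normal 0.771 0.206 -0.603
outer loop
vertex 3.018 0.271 -2.576
vertex 2.01 1.765 -3.354
vertex 3.11 1.066 -2.187
endloop
endfacet
facet normal 0.629 -0.399 0.667
outer loop
vertex 3.018 0.271 -2.576
vertex 3.11 1.066 -2.187
vertex 2.47 0.511 -1.916
endloop
endfacet

endsolid
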